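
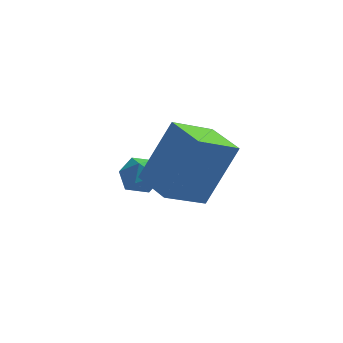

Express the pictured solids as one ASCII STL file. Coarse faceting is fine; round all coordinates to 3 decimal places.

solid 
facet normal -0.612 0.791 0.002
outer loop
vertex 0.558 -0.542 -1.395
vertex 1.423 0.122 0.493
vertex 1.619 0.281 -2.17
endloop
endfacet
facet normal -0.397 -0.304 -0.866
outer loop
vertex 2.457 -0.802 -2.173
vertex 0.558 -0.542 -1.395
vertex 1.619 0.281 -2.17
endloop
endfacet
facet normal -0.612 0.791 0.002
outer loop
vertex 1.619 0.281 -2.17
vertex 1.423 0.122 0.493
vertex 2.483 0.945 -0.282
endloop
endfacet
facet normal 0.684 0.531 -0.500
outer loop
vertex 2.483 0.945 -0.282
vertex 2.457 -0.802 -2.173
vertex 1.619 0.281 -2.17
endloop
endfacet
facet normal -0.684 -0.531 0.500
outer loop
vertex 0.558 -0.542 -1.395
vertex 2.261 -0.961 0.49
vertex 1.423 0.122 0.493
endloop
endfacet
facet normal -0.397 -0.305 -0.866
outer loop
vertex 1.397 -1.625 -1.398
vertex 0.558 -0.542 -1.395
vertex 2.457 -0.802 -2.173
endloop
endfacet
facet normal -0.684 -0.531 0.500
outer loop
vertex 1.397 -1.625 -1.398
vertex 2.261 -0.961 0.49
vertex 0.558 -0.542 -1.395
endloop
endfacet
facet normal 0.397 0.305 0.866
outer loop
vertex 1.423 0.122 0.493
vertex 2.261 -0.961 0.49
vertex 2.483 0.945 -0.282
endloop
endfacet
facet normal 0.684 0.531 -0.500
outer loop
vertex 3.322 -0.138 -0.285
vertex 2.457 -0.802 -2.173
vertex 2.483 0.945 -0.282
endloop
endfacet
facet normal 0.396 0.305 0.866
outer loop
vertex 2.483 0.945 -0.282
vertex 2.261 -0.961 0.49
vertex 3.322 -0.138 -0.285
endloop
endfacet
facet normal 0.612 -0.791 -0.002
outer loop
vertex 3.322 -0.138 -0.285
vertex 1.397 -1.625 -1.398
vertex 2.457 -0.802 -2.173
endloop
endfacet
facet normal 0.612 -0.791 -0.002
outer loop
vertex 2.261 -0.961 0.49
vertex 1.397 -1.625 -1.398
vertex 3.322 -0.138 -0.285
endloop
endfacet
facet normal -0.560 0.004 0.829
outer loop
vertex -0.075 2.881 -3.016
vertex -0.378 2.254 -3.218
vertex 0.223 2.252 -2.812
endloop
endfacet
facet normal 0.063 0.335 0.940
outer loop
vertex -0.075 2.881 -3.016
vertex 0.223 2.252 -2.812
vertex 0.646 2.798 -3.035
endloop
endfacet
facet normal 0.113 0.874 0.473
outer loop
vertex -0.075 2.881 -3.016
vertex 0.646 2.798 -3.035
vertex 0.305 3.137 -3.579
endloop
endfacet
facet normal -0.479 0.875 0.075
outer loop
vertex -0.075 2.881 -3.016
vertex 0.305 3.137 -3.579
vertex -0.327 2.801 -3.692
endloop
endfacet
facet normal -0.894 0.338 0.293
outer loop
vertex -0.075 2.881 -3.016
vertex -0.327 2.801 -3.692
vertex -0.378 2.254 -3.218
endloop
endfacet
facet normal 0.587 -0.129 0.799
outer loop
vertex 0.646 2.798 -3.035
vertex 0.223 2.252 -2.812
vertex 0.787 2.119 -3.248
endloop
endfacet
facet normal -0.420 -0.664 0.619
outer loop
vertex 0.223 2.252 -2.812
vertex -0.378 2.254 -3.218
vertex 0.155 1.783 -3.361
endloop
endfacet
facet normal -0.962 -0.123 -0.245
outer loop
vertex -0.378 2.254 -3.218
vertex -0.327 2.801 -3.692
vertex -0.186 2.122 -3.905
endloop
endfacet
facet normal -0.289 0.745 -0.601
outer loop
vertex -0.327 2.801 -3.692
vertex 0.305 3.137 -3.579
vertex 0.237 2.668 -4.128
endloop
endfacet
facet normal 0.668 0.743 0.044
outer loop
vertex 0.305 3.137 -3.579
vertex 0.646 2.798 -3.035
vertex 0.838 2.666 -3.722
endloop
endfacet
facet normal 0.479 -0.875 -0.075
outer loop
vertex 0.535 2.039 -3.924
vertex 0.787 2.119 -3.248
vertex 0.155 1.783 -3.361
endloop
endfacet
facet normal -0.113 -0.874 -0.473
outer loop
vertex 0.535 2.039 -3.924
vertex 0.155 1.783 -3.361
vertex -0.186 2.122 -3.905
endloop
endfacet
facet normal -0.063 -0.335 -0.940
outer loop
vertex 0.535 2.039 -3.924
vertex -0.186 2.122 -3.905
vertex 0.237 2.668 -4.128
endloop
endfacet
facet normal 0.560 -0.004 -0.829
outer loop
vertex 0.535 2.039 -3.924
vertex 0.237 2.668 -4.128
vertex 0.838 2.666 -3.722
endloop
endfacet
facet normal 0.894 -0.338 -0.293
outer loop
vertex 0.535 2.039 -3.924
vertex 0.838 2.666 -3.722
vertex 0.787 2.119 -3.248
endloop
endfacet
facet normal 0.289 -0.745 0.601
outer loop
vertex 0.155 1.783 -3.361
vertex 0.787 2.119 -3.248
vertex 0.223 2.252 -2.812
endloop
endfacet
facet normal -0.668 -0.743 -0.044
outer loop
vertex -0.186 2.122 -3.905
vertex 0.155 1.783 -3.361
vertex -0.378 2.254 -3.218
endloop
endfacet
facet normal -0.587 0.129 -0.799
outer loop
vertex 0.237 2.668 -4.128
vertex -0.186 2.122 -3.905
vertex -0.327 2.801 -3.692
endloop
endfacet
facet normal 0.420 0.664 -0.619
outer loop
vertex 0.838 2.666 -3.722
vertex 0.237 2.668 -4.128
vertex 0.305 3.137 -3.579
endloop
endfacet
facet normal 0.962 0.123 0.245
outer loop
vertex 0.787 2.119 -3.248
vertex 0.838 2.666 -3.722
vertex 0.646 2.798 -3.035
endloop
endfacet

endsolid


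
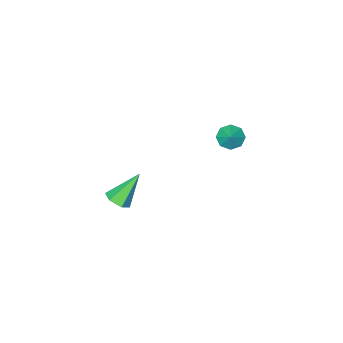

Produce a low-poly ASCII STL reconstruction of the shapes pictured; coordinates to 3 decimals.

solid 
facet normal -0.485 -0.565 -0.668
outer loop
vertex -3.104 0.082 -3.227
vertex -3.729 0.579 -3.194
vertex -3.065 0.534 -3.638
endloop
endfacet
facet normal 0.991 0.031 0.128
outer loop
vertex -3.104 0.082 -3.227
vertex -3.065 0.534 -3.638
vertex -3.231 1.161 -2.506
endloop
endfacet
facet normal -0.485 -0.564 -0.668
outer loop
vertex -3.065 0.534 -3.638
vertex -3.729 0.579 -3.194
vertex -3.415 1.013 -3.788
endloop
endfacet
facet normal 0.820 0.543 -0.180
outer loop
vertex -3.065 0.534 -3.638
vertex -3.415 1.013 -3.788
vertex -3.231 1.161 -2.506
endloop
endfacet
facet normal -0.484 -0.565 -0.668
outer loop
vertex -3.415 1.013 -3.788
vertex -3.729 0.579 -3.194
vertex -3.95 1.238 -3.591
endloop
endfacet
facet normal 0.334 0.930 -0.155
outer loop
vertex -3.415 1.013 -3.788
vertex -3.95 1.238 -3.591
vertex -3.231 1.161 -2.506
endloop
endfacet
facet normal -0.485 -0.565 -0.668
outer loop
vertex -3.95 1.238 -3.591
vertex -3.729 0.579 -3.194
vertex -4.355 1.077 -3.161
endloop
endfacet
facet normal -0.182 0.965 0.189
outer loop
vertex -3.95 1.238 -3.591
vertex -4.355 1.077 -3.161
vertex -3.231 1.161 -2.506
endloop
endfacet
facet normal -0.484 -0.564 -0.669
outer loop
vertex -4.355 1.077 -3.161
vertex -3.729 0.579 -3.194
vertex -4.394 0.624 -2.751
endloop
endfacet
facet normal -0.427 0.627 0.652
outer loop
vertex -4.355 1.077 -3.161
vertex -4.394 0.624 -2.751
vertex -3.231 1.161 -2.506
endloop
endfacet
facet normal -0.484 -0.565 -0.668
outer loop
vertex -4.394 0.624 -2.751
vertex -3.729 0.579 -3.194
vertex -4.043 0.145 -2.6
endloop
endfacet
facet normal -0.255 0.115 0.960
outer loop
vertex -4.394 0.624 -2.751
vertex -4.043 0.145 -2.6
vertex -3.231 1.161 -2.506
endloop
endfacet
facet normal -0.484 -0.564 -0.668
outer loop
vertex -4.043 0.145 -2.6
vertex -3.729 0.579 -3.194
vertex -3.509 -0.08 -2.797
endloop
endfacet
facet normal 0.231 -0.271 0.935
outer loop
vertex -4.043 0.145 -2.6
vertex -3.509 -0.08 -2.797
vertex -3.231 1.161 -2.506
endloop
endfacet
facet normal -0.484 -0.564 -0.669
outer loop
vertex -3.509 -0.08 -2.797
vertex -3.729 0.579 -3.194
vertex -3.104 0.082 -3.227
endloop
endfacet
facet normal 0.748 -0.306 0.589
outer loop
vertex -3.509 -0.08 -2.797
vertex -3.104 0.082 -3.227
vertex -3.231 1.161 -2.506
endloop
endfacet
facet normal 0.634 -0.055 -0.771
outer loop
vertex 4.229 0.43 -3.774
vertex 3.862 1.013 -4.117
vertex 4.452 1.155 -3.642
endloop
endfacet
facet normal 0.491 -0.300 0.818
outer loop
vertex 4.229 0.43 -3.774
vertex 4.452 1.155 -3.642
vertex 2.538 1.127 -2.503
endloop
endfacet
facet normal 0.634 -0.055 -0.771
outer loop
vertex 4.452 1.155 -3.642
vertex 3.862 1.013 -4.117
vertex 4.085 1.739 -3.985
endloop
endfacet
facet normal 0.388 0.636 0.667
outer loop
vertex 4.452 1.155 -3.642
vertex 4.085 1.739 -3.985
vertex 2.538 1.127 -2.503
endloop
endfacet
facet normal 0.633 -0.054 -0.772
outer loop
vertex 4.085 1.739 -3.985
vertex 3.862 1.013 -4.117
vertex 3.495 1.597 -4.459
endloop
endfacet
facet normal -0.296 0.951 0.084
outer loop
vertex 4.085 1.739 -3.985
vertex 3.495 1.597 -4.459
vertex 2.538 1.127 -2.503
endloop
endfacet
facet normal 0.633 -0.054 -0.772
outer loop
vertex 3.495 1.597 -4.459
vertex 3.862 1.013 -4.117
vertex 3.272 0.872 -4.591
endloop
endfacet
facet normal -0.876 0.333 -0.349
outer loop
vertex 3.495 1.597 -4.459
vertex 3.272 0.872 -4.591
vertex 2.538 1.127 -2.503
endloop
endfacet
facet normal 0.633 -0.054 -0.772
outer loop
vertex 3.272 0.872 -4.591
vertex 3.862 1.013 -4.117
vertex 3.64 0.288 -4.248
endloop
endfacet
facet normal -0.773 -0.603 -0.198
outer loop
vertex 3.272 0.872 -4.591
vertex 3.64 0.288 -4.248
vertex 2.538 1.127 -2.503
endloop
endfacet
facet normal 0.634 -0.055 -0.771
outer loop
vertex 3.64 0.288 -4.248
vertex 3.862 1.013 -4.117
vertex 4.229 0.43 -3.774
endloop
endfacet
facet normal -0.089 -0.918 0.385
outer loop
vertex 3.64 0.288 -4.248
vertex 4.229 0.43 -3.774
vertex 2.538 1.127 -2.503
endloop
endfacet

endsolid


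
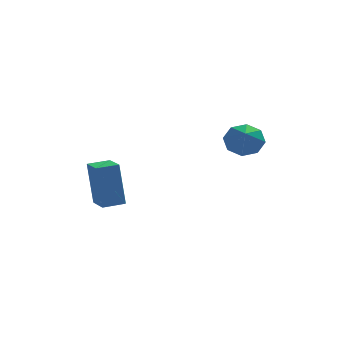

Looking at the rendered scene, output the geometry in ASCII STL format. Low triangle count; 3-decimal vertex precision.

solid 
facet normal 0.142 0.810 -0.569
outer loop
vertex 2.398 -0.723 1.127
vertex 2.016 -0.322 1.603
vertex 2.72 -0.5 1.525
endloop
endfacet
facet normal 0.608 -0.793 -0.048
outer loop
vertex 2.398 -0.723 1.127
vertex 2.72 -0.5 1.525
vertex 1.864 -1.198 2.217
endloop
endfacet
facet normal 0.142 0.810 -0.569
outer loop
vertex 2.72 -0.5 1.525
vertex 2.016 -0.322 1.603
vertex 2.63 -0.172 1.969
endloop
endfacet
facet normal 0.754 -0.446 0.482
outer loop
vertex 2.72 -0.5 1.525
vertex 2.63 -0.172 1.969
vertex 1.864 -1.198 2.217
endloop
endfacet
facet normal 0.141 0.810 -0.569
outer loop
vertex 2.63 -0.172 1.969
vertex 2.016 -0.322 1.603
vertex 2.18 0.067 2.198
endloop
endfacet
facet normal 0.413 -0.090 0.906
outer loop
vertex 2.63 -0.172 1.969
vertex 2.18 0.067 2.198
vertex 1.864 -1.198 2.217
endloop
endfacet
facet normal 0.140 0.811 -0.569
outer loop
vertex 2.18 0.067 2.198
vertex 2.016 -0.322 1.603
vertex 1.634 0.078 2.079
endloop
endfacet
facet normal -0.211 0.067 0.975
outer loop
vertex 2.18 0.067 2.198
vertex 1.634 0.078 2.079
vertex 1.864 -1.198 2.217
endloop
endfacet
facet normal 0.142 0.811 -0.568
outer loop
vertex 1.634 0.078 2.079
vertex 2.016 -0.322 1.603
vertex 1.312 -0.145 1.68
endloop
endfacet
facet normal -0.758 -0.066 0.649
outer loop
vertex 1.634 0.078 2.079
vertex 1.312 -0.145 1.68
vertex 1.864 -1.198 2.217
endloop
endfacet
facet normal 0.141 0.810 -0.569
outer loop
vertex 1.312 -0.145 1.68
vertex 2.016 -0.322 1.603
vertex 1.403 -0.472 1.237
endloop
endfacet
facet normal -0.903 -0.413 0.119
outer loop
vertex 1.312 -0.145 1.68
vertex 1.403 -0.472 1.237
vertex 1.864 -1.198 2.217
endloop
endfacet
facet normal 0.141 0.810 -0.569
outer loop
vertex 1.403 -0.472 1.237
vertex 2.016 -0.322 1.603
vertex 1.853 -0.712 1.007
endloop
endfacet
facet normal -0.564 -0.768 -0.303
outer loop
vertex 1.403 -0.472 1.237
vertex 1.853 -0.712 1.007
vertex 1.864 -1.198 2.217
endloop
endfacet
facet normal 0.142 0.810 -0.569
outer loop
vertex 1.853 -0.712 1.007
vertex 2.016 -0.322 1.603
vertex 2.398 -0.723 1.127
endloop
endfacet
facet normal 0.063 -0.926 -0.372
outer loop
vertex 1.853 -0.712 1.007
vertex 2.398 -0.723 1.127
vertex 1.864 -1.198 2.217
endloop
endfacet
facet normal -0.978 -0.192 -0.076
outer loop
vertex -2.89 1.237 -0.005
vertex -3.077 2.249 -0.154
vertex -2.704 1.006 -1.811
endloop
endfacet
facet normal 0.180 -0.973 0.143
outer loop
vertex -1.863 1.171 -1.746
vertex -2.89 1.237 -0.005
vertex -2.704 1.006 -1.811
endloop
endfacet
facet normal -0.978 -0.193 -0.076
outer loop
vertex -2.704 1.006 -1.811
vertex -3.077 2.249 -0.154
vertex -2.892 2.018 -1.96
endloop
endfacet
facet normal 0.101 -0.127 -0.987
outer loop
vertex -2.892 2.018 -1.96
vertex -1.863 1.171 -1.746
vertex -2.704 1.006 -1.811
endloop
endfacet
facet normal -0.101 0.127 0.987
outer loop
vertex -2.89 1.237 -0.005
vertex -2.236 2.414 -0.089
vertex -3.077 2.249 -0.154
endloop
endfacet
facet normal 0.180 -0.973 0.143
outer loop
vertex -2.048 1.402 0.06
vertex -2.89 1.237 -0.005
vertex -1.863 1.171 -1.746
endloop
endfacet
facet normal -0.101 0.127 0.987
outer loop
vertex -2.048 1.402 0.06
vertex -2.236 2.414 -0.089
vertex -2.89 1.237 -0.005
endloop
endfacet
facet normal -0.180 0.973 -0.143
outer loop
vertex -3.077 2.249 -0.154
vertex -2.236 2.414 -0.089
vertex -2.892 2.018 -1.96
endloop
endfacet
facet normal 0.101 -0.127 -0.987
outer loop
vertex -2.05 2.183 -1.895
vertex -1.863 1.171 -1.746
vertex -2.892 2.018 -1.96
endloop
endfacet
facet normal -0.180 0.973 -0.143
outer loop
vertex -2.892 2.018 -1.96
vertex -2.236 2.414 -0.089
vertex -2.05 2.183 -1.895
endloop
endfacet
facet normal 0.978 0.192 0.076
outer loop
vertex -2.05 2.183 -1.895
vertex -2.048 1.402 0.06
vertex -1.863 1.171 -1.746
endloop
endfacet
facet normal 0.978 0.193 0.076
outer loop
vertex -2.236 2.414 -0.089
vertex -2.048 1.402 0.06
vertex -2.05 2.183 -1.895
endloop
endfacet

endsolid


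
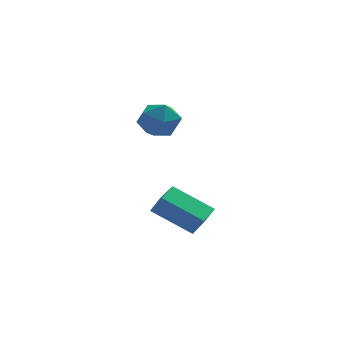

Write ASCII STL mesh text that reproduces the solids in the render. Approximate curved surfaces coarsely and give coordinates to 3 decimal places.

solid 
facet normal -0.384 0.361 -0.850
outer loop
vertex -1.209 -2.694 -0.869
vertex -0.678 -1.691 -0.683
vertex 0.439 -3.374 -1.901
endloop
endfacet
facet normal -0.461 -0.872 -0.162
outer loop
vertex 0.838 -3.749 -1.017
vertex -1.209 -2.694 -0.869
vertex 0.439 -3.374 -1.901
endloop
endfacet
facet normal -0.384 0.360 -0.850
outer loop
vertex 0.439 -3.374 -1.901
vertex -0.678 -1.691 -0.683
vertex 0.969 -2.371 -1.715
endloop
endfacet
facet normal 0.800 -0.330 -0.501
outer loop
vertex 0.969 -2.371 -1.715
vertex 0.838 -3.749 -1.017
vertex 0.439 -3.374 -1.901
endloop
endfacet
facet normal -0.800 0.330 0.501
outer loop
vertex -1.209 -2.694 -0.869
vertex -0.279 -2.066 0.201
vertex -0.678 -1.691 -0.683
endloop
endfacet
facet normal -0.461 -0.872 -0.161
outer loop
vertex -0.809 -3.069 0.015
vertex -1.209 -2.694 -0.869
vertex 0.838 -3.749 -1.017
endloop
endfacet
facet normal -0.800 0.330 0.502
outer loop
vertex -0.809 -3.069 0.015
vertex -0.279 -2.066 0.201
vertex -1.209 -2.694 -0.869
endloop
endfacet
facet normal 0.461 0.872 0.162
outer loop
vertex -0.678 -1.691 -0.683
vertex -0.279 -2.066 0.201
vertex 0.969 -2.371 -1.715
endloop
endfacet
facet normal 0.799 -0.330 -0.502
outer loop
vertex 1.369 -2.746 -0.831
vertex 0.838 -3.749 -1.017
vertex 0.969 -2.371 -1.715
endloop
endfacet
facet normal 0.461 0.873 0.161
outer loop
vertex 0.969 -2.371 -1.715
vertex -0.279 -2.066 0.201
vertex 1.369 -2.746 -0.831
endloop
endfacet
facet normal 0.384 -0.361 0.850
outer loop
vertex 1.369 -2.746 -0.831
vertex -0.809 -3.069 0.015
vertex 0.838 -3.749 -1.017
endloop
endfacet
facet normal 0.384 -0.360 0.850
outer loop
vertex -0.279 -2.066 0.201
vertex -0.809 -3.069 0.015
vertex 1.369 -2.746 -0.831
endloop
endfacet
facet normal -0.935 -0.352 -0.034
outer loop
vertex -1.688 -1.775 3.688
vertex -1.344 -2.665 3.431
vertex -1.464 -2.439 4.385
endloop
endfacet
facet normal -0.878 0.172 0.446
outer loop
vertex -1.688 -1.775 3.688
vertex -1.464 -2.439 4.385
vertex -1.216 -1.49 4.508
endloop
endfacet
facet normal -0.645 0.756 0.109
outer loop
vertex -1.688 -1.775 3.688
vertex -1.216 -1.49 4.508
vertex -0.942 -1.13 3.629
endloop
endfacet
facet normal -0.559 0.593 -0.580
outer loop
vertex -1.688 -1.775 3.688
vertex -0.942 -1.13 3.629
vertex -1.021 -1.856 2.963
endloop
endfacet
facet normal -0.738 -0.092 -0.669
outer loop
vertex -1.688 -1.775 3.688
vertex -1.021 -1.856 2.963
vertex -1.344 -2.665 3.431
endloop
endfacet
facet normal -0.383 -0.020 0.924
outer loop
vertex -1.216 -1.49 4.508
vertex -1.464 -2.439 4.385
vertex -0.579 -2.204 4.757
endloop
endfacet
facet normal -0.475 -0.868 0.146
outer loop
vertex -1.464 -2.439 4.385
vertex -1.344 -2.665 3.431
vertex -0.658 -2.93 4.091
endloop
endfacet
facet normal -0.157 -0.447 -0.881
outer loop
vertex -1.344 -2.665 3.431
vertex -1.021 -1.856 2.963
vertex -0.384 -2.57 3.212
endloop
endfacet
facet normal 0.134 0.662 -0.737
outer loop
vertex -1.021 -1.856 2.963
vertex -0.942 -1.13 3.629
vertex -0.136 -1.621 3.335
endloop
endfacet
facet normal -0.006 0.926 0.378
outer loop
vertex -0.942 -1.13 3.629
vertex -1.216 -1.49 4.508
vertex -0.256 -1.395 4.289
endloop
endfacet
facet normal 0.559 -0.593 0.580
outer loop
vertex 0.088 -2.285 4.032
vertex -0.579 -2.204 4.757
vertex -0.658 -2.93 4.091
endloop
endfacet
facet normal 0.645 -0.756 -0.109
outer loop
vertex 0.088 -2.285 4.032
vertex -0.658 -2.93 4.091
vertex -0.384 -2.57 3.212
endloop
endfacet
facet normal 0.878 -0.172 -0.446
outer loop
vertex 0.088 -2.285 4.032
vertex -0.384 -2.57 3.212
vertex -0.136 -1.621 3.335
endloop
endfacet
facet normal 0.935 0.352 0.034
outer loop
vertex 0.088 -2.285 4.032
vertex -0.136 -1.621 3.335
vertex -0.256 -1.395 4.289
endloop
endfacet
facet normal 0.738 0.092 0.669
outer loop
vertex 0.088 -2.285 4.032
vertex -0.256 -1.395 4.289
vertex -0.579 -2.204 4.757
endloop
endfacet
facet normal -0.134 -0.662 0.737
outer loop
vertex -0.658 -2.93 4.091
vertex -0.579 -2.204 4.757
vertex -1.464 -2.439 4.385
endloop
endfacet
facet normal 0.006 -0.926 -0.378
outer loop
vertex -0.384 -2.57 3.212
vertex -0.658 -2.93 4.091
vertex -1.344 -2.665 3.431
endloop
endfacet
facet normal 0.383 0.020 -0.924
outer loop
vertex -0.136 -1.621 3.335
vertex -0.384 -2.57 3.212
vertex -1.021 -1.856 2.963
endloop
endfacet
facet normal 0.475 0.868 -0.146
outer loop
vertex -0.256 -1.395 4.289
vertex -0.136 -1.621 3.335
vertex -0.942 -1.13 3.629
endloop
endfacet
facet normal 0.157 0.447 0.881
outer loop
vertex -0.579 -2.204 4.757
vertex -0.256 -1.395 4.289
vertex -1.216 -1.49 4.508
endloop
endfacet

endsolid


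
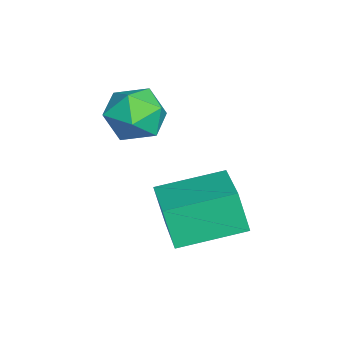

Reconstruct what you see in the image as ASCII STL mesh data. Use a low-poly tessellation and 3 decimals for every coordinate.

solid 
facet normal -0.424 -0.180 0.888
outer loop
vertex -4.145 1.861 3.337
vertex -4.116 0.931 3.162
vertex -3.389 1.354 3.595
endloop
endfacet
facet normal -0.031 0.416 0.909
outer loop
vertex -4.145 1.861 3.337
vertex -3.389 1.354 3.595
vertex -3.275 2.209 3.207
endloop
endfacet
facet normal -0.284 0.865 0.414
outer loop
vertex -4.145 1.861 3.337
vertex -3.275 2.209 3.207
vertex -3.932 2.315 2.534
endloop
endfacet
facet normal -0.833 0.546 0.087
outer loop
vertex -4.145 1.861 3.337
vertex -3.932 2.315 2.534
vertex -4.452 1.525 2.507
endloop
endfacet
facet normal -0.919 -0.100 0.381
outer loop
vertex -4.145 1.861 3.337
vertex -4.452 1.525 2.507
vertex -4.116 0.931 3.162
endloop
endfacet
facet normal 0.637 0.246 0.730
outer loop
vertex -3.275 2.209 3.207
vertex -3.389 1.354 3.595
vertex -2.708 1.495 2.953
endloop
endfacet
facet normal 0.003 -0.717 0.697
outer loop
vertex -3.389 1.354 3.595
vertex -4.116 0.931 3.162
vertex -3.228 0.705 2.926
endloop
endfacet
facet normal -0.798 -0.589 -0.125
outer loop
vertex -4.116 0.931 3.162
vertex -4.452 1.525 2.507
vertex -3.885 0.811 2.253
endloop
endfacet
facet normal -0.659 0.454 -0.599
outer loop
vertex -4.452 1.525 2.507
vertex -3.932 2.315 2.534
vertex -3.771 1.666 1.865
endloop
endfacet
facet normal 0.228 0.971 -0.070
outer loop
vertex -3.932 2.315 2.534
vertex -3.275 2.209 3.207
vertex -3.044 2.089 2.298
endloop
endfacet
facet normal 0.833 -0.546 -0.087
outer loop
vertex -3.015 1.159 2.123
vertex -2.708 1.495 2.953
vertex -3.228 0.705 2.926
endloop
endfacet
facet normal 0.284 -0.865 -0.414
outer loop
vertex -3.015 1.159 2.123
vertex -3.228 0.705 2.926
vertex -3.885 0.811 2.253
endloop
endfacet
facet normal 0.031 -0.416 -0.909
outer loop
vertex -3.015 1.159 2.123
vertex -3.885 0.811 2.253
vertex -3.771 1.666 1.865
endloop
endfacet
facet normal 0.424 0.180 -0.888
outer loop
vertex -3.015 1.159 2.123
vertex -3.771 1.666 1.865
vertex -3.044 2.089 2.298
endloop
endfacet
facet normal 0.919 0.100 -0.381
outer loop
vertex -3.015 1.159 2.123
vertex -3.044 2.089 2.298
vertex -2.708 1.495 2.953
endloop
endfacet
facet normal 0.659 -0.454 0.599
outer loop
vertex -3.228 0.705 2.926
vertex -2.708 1.495 2.953
vertex -3.389 1.354 3.595
endloop
endfacet
facet normal -0.228 -0.971 0.070
outer loop
vertex -3.885 0.811 2.253
vertex -3.228 0.705 2.926
vertex -4.116 0.931 3.162
endloop
endfacet
facet normal -0.637 -0.246 -0.730
outer loop
vertex -3.771 1.666 1.865
vertex -3.885 0.811 2.253
vertex -4.452 1.525 2.507
endloop
endfacet
facet normal -0.003 0.717 -0.697
outer loop
vertex -3.044 2.089 2.298
vertex -3.771 1.666 1.865
vertex -3.932 2.315 2.534
endloop
endfacet
facet normal 0.798 0.589 0.125
outer loop
vertex -2.708 1.495 2.953
vertex -3.044 2.089 2.298
vertex -3.275 2.209 3.207
endloop
endfacet
facet normal -0.951 -0.167 -0.259
outer loop
vertex -2.677 2.016 0.547
vertex -3.11 3.877 0.936
vertex -2.401 2.335 -0.672
endloop
endfacet
facet normal 0.222 -0.954 -0.199
outer loop
vertex -0.65 2.643 -0.196
vertex -2.677 2.016 0.547
vertex -2.401 2.335 -0.672
endloop
endfacet
facet normal -0.951 -0.167 -0.259
outer loop
vertex -2.401 2.335 -0.672
vertex -3.11 3.877 0.936
vertex -2.834 4.196 -0.283
endloop
endfacet
facet normal 0.213 0.247 -0.945
outer loop
vertex -2.834 4.196 -0.283
vertex -0.65 2.643 -0.196
vertex -2.401 2.335 -0.672
endloop
endfacet
facet normal -0.213 -0.247 0.945
outer loop
vertex -2.677 2.016 0.547
vertex -1.359 4.185 1.412
vertex -3.11 3.877 0.936
endloop
endfacet
facet normal 0.222 -0.954 -0.199
outer loop
vertex -0.926 2.324 1.023
vertex -2.677 2.016 0.547
vertex -0.65 2.643 -0.196
endloop
endfacet
facet normal -0.213 -0.247 0.945
outer loop
vertex -0.926 2.324 1.023
vertex -1.359 4.185 1.412
vertex -2.677 2.016 0.547
endloop
endfacet
facet normal -0.222 0.954 0.199
outer loop
vertex -3.11 3.877 0.936
vertex -1.359 4.185 1.412
vertex -2.834 4.196 -0.283
endloop
endfacet
facet normal 0.213 0.247 -0.945
outer loop
vertex -1.083 4.504 0.193
vertex -0.65 2.643 -0.196
vertex -2.834 4.196 -0.283
endloop
endfacet
facet normal -0.222 0.954 0.199
outer loop
vertex -2.834 4.196 -0.283
vertex -1.359 4.185 1.412
vertex -1.083 4.504 0.193
endloop
endfacet
facet normal 0.951 0.167 0.259
outer loop
vertex -1.083 4.504 0.193
vertex -0.926 2.324 1.023
vertex -0.65 2.643 -0.196
endloop
endfacet
facet normal 0.951 0.167 0.259
outer loop
vertex -1.359 4.185 1.412
vertex -0.926 2.324 1.023
vertex -1.083 4.504 0.193
endloop
endfacet

endsolid


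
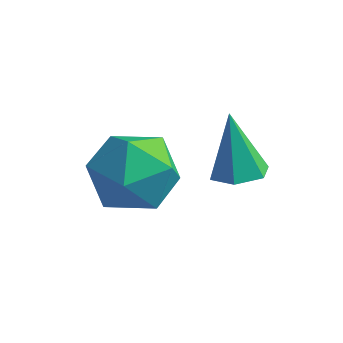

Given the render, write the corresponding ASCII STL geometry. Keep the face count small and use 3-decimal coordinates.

solid 
facet normal -0.645 -0.128 0.753
outer loop
vertex -3.951 2.185 1.282
vertex -3.843 0.996 1.172
vertex -3.109 1.599 1.903
endloop
endfacet
facet normal -0.280 0.479 0.832
outer loop
vertex -3.951 2.185 1.282
vertex -3.109 1.599 1.903
vertex -2.851 2.649 1.385
endloop
endfacet
facet normal -0.396 0.883 0.254
outer loop
vertex -3.951 2.185 1.282
vertex -2.851 2.649 1.385
vertex -3.424 2.694 0.334
endloop
endfacet
facet normal -0.832 0.524 -0.181
outer loop
vertex -3.951 2.185 1.282
vertex -3.424 2.694 0.334
vertex -4.038 1.673 0.202
endloop
endfacet
facet normal -0.987 -0.101 0.128
outer loop
vertex -3.951 2.185 1.282
vertex -4.038 1.673 0.202
vertex -3.843 0.996 1.172
endloop
endfacet
facet normal 0.415 0.319 0.852
outer loop
vertex -2.851 2.649 1.385
vertex -3.109 1.599 1.903
vertex -2.062 1.747 1.338
endloop
endfacet
facet normal -0.175 -0.666 0.725
outer loop
vertex -3.109 1.599 1.903
vertex -3.843 0.996 1.172
vertex -2.676 0.726 1.206
endloop
endfacet
facet normal -0.728 -0.622 -0.288
outer loop
vertex -3.843 0.996 1.172
vertex -4.038 1.673 0.202
vertex -3.249 0.771 0.155
endloop
endfacet
facet normal -0.479 0.390 -0.786
outer loop
vertex -4.038 1.673 0.202
vertex -3.424 2.694 0.334
vertex -2.991 1.821 -0.363
endloop
endfacet
facet normal 0.227 0.970 -0.082
outer loop
vertex -3.424 2.694 0.334
vertex -2.851 2.649 1.385
vertex -2.257 2.424 0.368
endloop
endfacet
facet normal 0.832 -0.524 0.181
outer loop
vertex -2.149 1.235 0.258
vertex -2.062 1.747 1.338
vertex -2.676 0.726 1.206
endloop
endfacet
facet normal 0.396 -0.883 -0.254
outer loop
vertex -2.149 1.235 0.258
vertex -2.676 0.726 1.206
vertex -3.249 0.771 0.155
endloop
endfacet
facet normal 0.280 -0.479 -0.832
outer loop
vertex -2.149 1.235 0.258
vertex -3.249 0.771 0.155
vertex -2.991 1.821 -0.363
endloop
endfacet
facet normal 0.645 0.128 -0.753
outer loop
vertex -2.149 1.235 0.258
vertex -2.991 1.821 -0.363
vertex -2.257 2.424 0.368
endloop
endfacet
facet normal 0.987 0.101 -0.128
outer loop
vertex -2.149 1.235 0.258
vertex -2.257 2.424 0.368
vertex -2.062 1.747 1.338
endloop
endfacet
facet normal 0.479 -0.390 0.786
outer loop
vertex -2.676 0.726 1.206
vertex -2.062 1.747 1.338
vertex -3.109 1.599 1.903
endloop
endfacet
facet normal -0.227 -0.970 0.082
outer loop
vertex -3.249 0.771 0.155
vertex -2.676 0.726 1.206
vertex -3.843 0.996 1.172
endloop
endfacet
facet normal -0.415 -0.319 -0.852
outer loop
vertex -2.991 1.821 -0.363
vertex -3.249 0.771 0.155
vertex -4.038 1.673 0.202
endloop
endfacet
facet normal 0.175 0.666 -0.725
outer loop
vertex -2.257 2.424 0.368
vertex -2.991 1.821 -0.363
vertex -3.424 2.694 0.334
endloop
endfacet
facet normal 0.728 0.622 0.288
outer loop
vertex -2.062 1.747 1.338
vertex -2.257 2.424 0.368
vertex -2.851 2.649 1.385
endloop
endfacet
facet normal 0.271 -0.189 -0.944
outer loop
vertex -0.311 2.751 1.023
vertex -0.973 2.844 0.814
vertex -0.531 3.388 0.832
endloop
endfacet
facet normal 0.771 0.412 0.486
outer loop
vertex -0.311 2.751 1.023
vertex -0.531 3.388 0.832
vertex -1.447 3.176 2.466
endloop
endfacet
facet normal 0.271 -0.189 -0.944
outer loop
vertex -0.531 3.388 0.832
vertex -0.973 2.844 0.814
vertex -1.193 3.481 0.623
endloop
endfacet
facet normal 0.083 0.981 0.174
outer loop
vertex -0.531 3.388 0.832
vertex -1.193 3.481 0.623
vertex -1.447 3.176 2.466
endloop
endfacet
facet normal 0.271 -0.189 -0.944
outer loop
vertex -1.193 3.481 0.623
vertex -0.973 2.844 0.814
vertex -1.634 2.938 0.605
endloop
endfacet
facet normal -0.776 0.630 -0.003
outer loop
vertex -1.193 3.481 0.623
vertex -1.634 2.938 0.605
vertex -1.447 3.176 2.466
endloop
endfacet
facet normal 0.271 -0.189 -0.944
outer loop
vertex -1.634 2.938 0.605
vertex -0.973 2.844 0.814
vertex -1.414 2.301 0.796
endloop
endfacet
facet normal -0.948 -0.288 0.132
outer loop
vertex -1.634 2.938 0.605
vertex -1.414 2.301 0.796
vertex -1.447 3.176 2.466
endloop
endfacet
facet normal 0.271 -0.189 -0.944
outer loop
vertex -1.414 2.301 0.796
vertex -0.973 2.844 0.814
vertex -0.752 2.208 1.005
endloop
endfacet
facet normal -0.261 -0.857 0.444
outer loop
vertex -1.414 2.301 0.796
vertex -0.752 2.208 1.005
vertex -1.447 3.176 2.466
endloop
endfacet
facet normal 0.271 -0.189 -0.944
outer loop
vertex -0.752 2.208 1.005
vertex -0.973 2.844 0.814
vertex -0.311 2.751 1.023
endloop
endfacet
facet normal 0.599 -0.507 0.620
outer loop
vertex -0.752 2.208 1.005
vertex -0.311 2.751 1.023
vertex -1.447 3.176 2.466
endloop
endfacet

endsolid


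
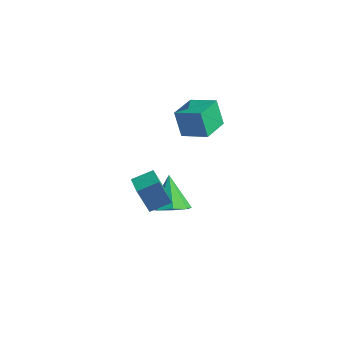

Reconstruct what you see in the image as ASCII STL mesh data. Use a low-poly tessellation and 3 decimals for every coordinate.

solid 
facet normal 0.389 -0.588 -0.709
outer loop
vertex -0.048 -0.481 -1.909
vertex -0.79 -1.039 -1.853
vertex -0.568 -0.288 -2.354
endloop
endfacet
facet normal 0.324 0.945 0.031
outer loop
vertex -0.048 -0.481 -1.909
vertex -0.568 -0.288 -2.354
vertex -1.45 -0.041 -0.647
endloop
endfacet
facet normal 0.389 -0.588 -0.709
outer loop
vertex -0.568 -0.288 -2.354
vertex -0.79 -1.039 -1.853
vertex -1.218 -0.535 -2.506
endloop
endfacet
facet normal -0.283 0.917 -0.279
outer loop
vertex -0.568 -0.288 -2.354
vertex -1.218 -0.535 -2.506
vertex -1.45 -0.041 -0.647
endloop
endfacet
facet normal 0.389 -0.588 -0.709
outer loop
vertex -1.218 -0.535 -2.506
vertex -0.79 -1.039 -1.853
vertex -1.617 -1.077 -2.275
endloop
endfacet
facet normal -0.828 0.508 -0.238
outer loop
vertex -1.218 -0.535 -2.506
vertex -1.617 -1.077 -2.275
vertex -1.45 -0.041 -0.647
endloop
endfacet
facet normal 0.389 -0.587 -0.710
outer loop
vertex -1.617 -1.077 -2.275
vertex -0.79 -1.039 -1.853
vertex -1.531 -1.598 -1.797
endloop
endfacet
facet normal -0.991 -0.044 0.130
outer loop
vertex -1.617 -1.077 -2.275
vertex -1.531 -1.598 -1.797
vertex -1.45 -0.041 -0.647
endloop
endfacet
facet normal 0.389 -0.587 -0.710
outer loop
vertex -1.531 -1.598 -1.797
vertex -0.79 -1.039 -1.853
vertex -1.011 -1.791 -1.352
endloop
endfacet
facet normal -0.676 -0.415 0.609
outer loop
vertex -1.531 -1.598 -1.797
vertex -1.011 -1.791 -1.352
vertex -1.45 -0.041 -0.647
endloop
endfacet
facet normal 0.389 -0.587 -0.710
outer loop
vertex -1.011 -1.791 -1.352
vertex -0.79 -1.039 -1.853
vertex -0.361 -1.544 -1.2
endloop
endfacet
facet normal -0.068 -0.387 0.919
outer loop
vertex -1.011 -1.791 -1.352
vertex -0.361 -1.544 -1.2
vertex -1.45 -0.041 -0.647
endloop
endfacet
facet normal 0.388 -0.588 -0.710
outer loop
vertex -0.361 -1.544 -1.2
vertex -0.79 -1.039 -1.853
vertex 0.038 -1.002 -1.431
endloop
endfacet
facet normal 0.478 0.023 0.878
outer loop
vertex -0.361 -1.544 -1.2
vertex 0.038 -1.002 -1.431
vertex -1.45 -0.041 -0.647
endloop
endfacet
facet normal 0.388 -0.587 -0.710
outer loop
vertex 0.038 -1.002 -1.431
vertex -0.79 -1.039 -1.853
vertex -0.048 -0.481 -1.909
endloop
endfacet
facet normal 0.640 0.574 0.511
outer loop
vertex 0.038 -1.002 -1.431
vertex -0.048 -0.481 -1.909
vertex -1.45 -0.041 -0.647
endloop
endfacet
facet normal -0.737 0.675 -0.047
outer loop
vertex -1.694 -2.785 1.577
vertex -1.037 -2.045 1.898
vertex -1.282 -2.448 -0.038
endloop
endfacet
facet normal -0.631 -0.711 -0.309
outer loop
vertex -0.663 -3.015 0.002
vertex -1.694 -2.785 1.577
vertex -1.282 -2.448 -0.038
endloop
endfacet
facet normal -0.737 0.675 -0.047
outer loop
vertex -1.282 -2.448 -0.038
vertex -1.037 -2.045 1.898
vertex -0.625 -1.708 0.284
endloop
endfacet
facet normal 0.243 0.198 -0.950
outer loop
vertex -0.625 -1.708 0.284
vertex -0.663 -3.015 0.002
vertex -1.282 -2.448 -0.038
endloop
endfacet
facet normal -0.242 -0.197 0.950
outer loop
vertex -1.694 -2.785 1.577
vertex -0.418 -2.612 1.938
vertex -1.037 -2.045 1.898
endloop
endfacet
facet normal -0.632 -0.711 -0.310
outer loop
vertex -1.075 -3.352 1.616
vertex -1.694 -2.785 1.577
vertex -0.663 -3.015 0.002
endloop
endfacet
facet normal -0.242 -0.199 0.950
outer loop
vertex -1.075 -3.352 1.616
vertex -0.418 -2.612 1.938
vertex -1.694 -2.785 1.577
endloop
endfacet
facet normal 0.631 0.711 0.310
outer loop
vertex -1.037 -2.045 1.898
vertex -0.418 -2.612 1.938
vertex -0.625 -1.708 0.284
endloop
endfacet
facet normal 0.241 0.198 -0.950
outer loop
vertex -0.006 -2.275 0.323
vertex -0.663 -3.015 0.002
vertex -0.625 -1.708 0.284
endloop
endfacet
facet normal 0.632 0.711 0.309
outer loop
vertex -0.625 -1.708 0.284
vertex -0.418 -2.612 1.938
vertex -0.006 -2.275 0.323
endloop
endfacet
facet normal 0.737 -0.675 0.047
outer loop
vertex -0.006 -2.275 0.323
vertex -1.075 -3.352 1.616
vertex -0.663 -3.015 0.002
endloop
endfacet
facet normal 0.737 -0.675 0.047
outer loop
vertex -0.418 -2.612 1.938
vertex -1.075 -3.352 1.616
vertex -0.006 -2.275 0.323
endloop
endfacet
facet normal -0.922 -0.069 -0.381
outer loop
vertex -2.623 2.451 1.079
vertex -2.605 3.879 0.777
vertex -2.097 2.186 -0.147
endloop
endfacet
facet normal -0.013 -0.978 0.206
outer loop
vertex -0.815 2.281 0.383
vertex -2.623 2.451 1.079
vertex -2.097 2.186 -0.147
endloop
endfacet
facet normal -0.922 -0.068 -0.382
outer loop
vertex -2.097 2.186 -0.147
vertex -2.605 3.879 0.777
vertex -2.078 3.614 -0.448
endloop
endfacet
facet normal 0.387 -0.195 -0.901
outer loop
vertex -2.078 3.614 -0.448
vertex -0.815 2.281 0.383
vertex -2.097 2.186 -0.147
endloop
endfacet
facet normal -0.387 0.195 0.901
outer loop
vertex -2.623 2.451 1.079
vertex -1.323 3.974 1.307
vertex -2.605 3.879 0.777
endloop
endfacet
facet normal -0.013 -0.978 0.206
outer loop
vertex -1.342 2.546 1.608
vertex -2.623 2.451 1.079
vertex -0.815 2.281 0.383
endloop
endfacet
facet normal -0.387 0.195 0.901
outer loop
vertex -1.342 2.546 1.608
vertex -1.323 3.974 1.307
vertex -2.623 2.451 1.079
endloop
endfacet
facet normal 0.013 0.978 -0.206
outer loop
vertex -2.605 3.879 0.777
vertex -1.323 3.974 1.307
vertex -2.078 3.614 -0.448
endloop
endfacet
facet normal 0.387 -0.195 -0.901
outer loop
vertex -0.797 3.709 0.081
vertex -0.815 2.281 0.383
vertex -2.078 3.614 -0.448
endloop
endfacet
facet normal 0.013 0.978 -0.206
outer loop
vertex -2.078 3.614 -0.448
vertex -1.323 3.974 1.307
vertex -0.797 3.709 0.081
endloop
endfacet
facet normal 0.922 0.069 0.382
outer loop
vertex -0.797 3.709 0.081
vertex -1.342 2.546 1.608
vertex -0.815 2.281 0.383
endloop
endfacet
facet normal 0.922 0.068 0.381
outer loop
vertex -1.323 3.974 1.307
vertex -1.342 2.546 1.608
vertex -0.797 3.709 0.081
endloop
endfacet

endsolid


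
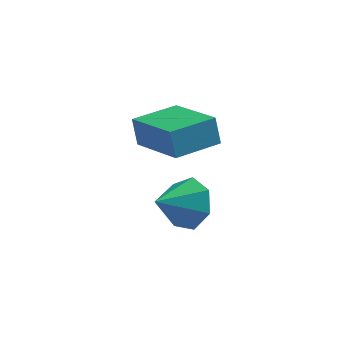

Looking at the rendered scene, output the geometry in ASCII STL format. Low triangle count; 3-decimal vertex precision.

solid 
facet normal -0.587 0.736 -0.338
outer loop
vertex 2.6 1.945 1.615
vertex 3.821 2.898 1.567
vertex 2.777 1.672 0.712
endloop
endfacet
facet normal -0.788 -0.615 0.031
outer loop
vertex 3.999 0.142 1.413
vertex 2.6 1.945 1.615
vertex 2.777 1.672 0.712
endloop
endfacet
facet normal -0.587 0.736 -0.338
outer loop
vertex 2.777 1.672 0.712
vertex 3.821 2.898 1.567
vertex 3.998 2.625 0.664
endloop
endfacet
facet normal 0.184 -0.284 -0.941
outer loop
vertex 3.998 2.625 0.664
vertex 3.999 0.142 1.413
vertex 2.777 1.672 0.712
endloop
endfacet
facet normal -0.184 0.284 0.941
outer loop
vertex 2.6 1.945 1.615
vertex 5.043 1.368 2.268
vertex 3.821 2.898 1.567
endloop
endfacet
facet normal -0.788 -0.615 0.031
outer loop
vertex 3.822 0.415 2.316
vertex 2.6 1.945 1.615
vertex 3.999 0.142 1.413
endloop
endfacet
facet normal -0.184 0.284 0.941
outer loop
vertex 3.822 0.415 2.316
vertex 5.043 1.368 2.268
vertex 2.6 1.945 1.615
endloop
endfacet
facet normal 0.788 0.615 -0.031
outer loop
vertex 3.821 2.898 1.567
vertex 5.043 1.368 2.268
vertex 3.998 2.625 0.664
endloop
endfacet
facet normal 0.184 -0.284 -0.941
outer loop
vertex 5.22 1.095 1.365
vertex 3.999 0.142 1.413
vertex 3.998 2.625 0.664
endloop
endfacet
facet normal 0.788 0.615 -0.031
outer loop
vertex 3.998 2.625 0.664
vertex 5.043 1.368 2.268
vertex 5.22 1.095 1.365
endloop
endfacet
facet normal 0.587 -0.736 0.338
outer loop
vertex 5.22 1.095 1.365
vertex 3.822 0.415 2.316
vertex 3.999 0.142 1.413
endloop
endfacet
facet normal 0.587 -0.736 0.338
outer loop
vertex 5.043 1.368 2.268
vertex 3.822 0.415 2.316
vertex 5.22 1.095 1.365
endloop
endfacet
facet normal 0.657 0.557 -0.508
outer loop
vertex 4.886 1.39 -1.036
vertex 4.273 1.453 -1.759
vertex 4.366 2.028 -1.009
endloop
endfacet
facet normal 0.012 -0.032 0.999
outer loop
vertex 4.886 1.39 -1.036
vertex 4.366 2.028 -1.009
vertex 3.347 0.667 -1.041
endloop
endfacet
facet normal 0.656 0.558 -0.509
outer loop
vertex 4.366 2.028 -1.009
vertex 4.273 1.453 -1.759
vertex 3.775 2.233 -1.546
endloop
endfacet
facet normal -0.542 0.388 0.745
outer loop
vertex 4.366 2.028 -1.009
vertex 3.775 2.233 -1.546
vertex 3.347 0.667 -1.041
endloop
endfacet
facet normal 0.656 0.558 -0.508
outer loop
vertex 3.775 2.233 -1.546
vertex 4.273 1.453 -1.759
vertex 3.559 1.851 -2.244
endloop
endfacet
facet normal -0.945 0.300 0.128
outer loop
vertex 3.775 2.233 -1.546
vertex 3.559 1.851 -2.244
vertex 3.347 0.667 -1.041
endloop
endfacet
facet normal 0.656 0.556 -0.510
outer loop
vertex 3.559 1.851 -2.244
vertex 4.273 1.453 -1.759
vertex 3.88 1.168 -2.576
endloop
endfacet
facet normal -0.893 -0.232 -0.386
outer loop
vertex 3.559 1.851 -2.244
vertex 3.88 1.168 -2.576
vertex 3.347 0.667 -1.041
endloop
endfacet
facet normal 0.656 0.557 -0.510
outer loop
vertex 3.88 1.168 -2.576
vertex 4.273 1.453 -1.759
vertex 4.497 0.7 -2.293
endloop
endfacet
facet normal -0.424 -0.807 -0.411
outer loop
vertex 3.88 1.168 -2.576
vertex 4.497 0.7 -2.293
vertex 3.347 0.667 -1.041
endloop
endfacet
facet normal 0.656 0.557 -0.510
outer loop
vertex 4.497 0.7 -2.293
vertex 4.273 1.453 -1.759
vertex 4.945 0.799 -1.608
endloop
endfacet
facet normal 0.108 -0.992 0.073
outer loop
vertex 4.497 0.7 -2.293
vertex 4.945 0.799 -1.608
vertex 3.347 0.667 -1.041
endloop
endfacet
facet normal 0.657 0.557 -0.508
outer loop
vertex 4.945 0.799 -1.608
vertex 4.273 1.453 -1.759
vertex 4.886 1.39 -1.036
endloop
endfacet
facet normal 0.302 -0.647 0.700
outer loop
vertex 4.945 0.799 -1.608
vertex 4.886 1.39 -1.036
vertex 3.347 0.667 -1.041
endloop
endfacet

endsolid


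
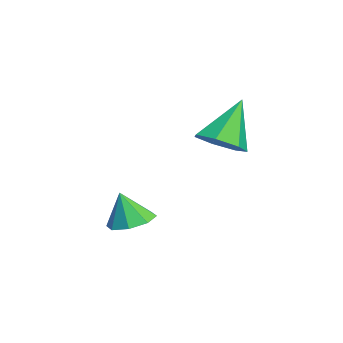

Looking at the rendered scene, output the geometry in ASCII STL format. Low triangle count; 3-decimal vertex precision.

solid 
facet normal 0.088 0.286 -0.954
outer loop
vertex 1.117 -0.159 0.2
vertex 0.519 -0.542 0.03
vertex 0.649 0.143 0.247
endloop
endfacet
facet normal 0.415 0.529 0.740
outer loop
vertex 1.117 -0.159 0.2
vertex 0.649 0.143 0.247
vertex 0.421 -0.858 1.09
endloop
endfacet
facet normal 0.090 0.285 -0.954
outer loop
vertex 0.649 0.143 0.247
vertex 0.519 -0.542 0.03
vertex 0.105 0.044 0.166
endloop
endfacet
facet normal -0.227 0.657 0.719
outer loop
vertex 0.649 0.143 0.247
vertex 0.105 0.044 0.166
vertex 0.421 -0.858 1.09
endloop
endfacet
facet normal 0.089 0.284 -0.955
outer loop
vertex 0.105 0.044 0.166
vertex 0.519 -0.542 0.03
vertex -0.196 -0.399 0.006
endloop
endfacet
facet normal -0.762 0.313 0.566
outer loop
vertex 0.105 0.044 0.166
vertex -0.196 -0.399 0.006
vertex 0.421 -0.858 1.09
endloop
endfacet
facet normal 0.089 0.285 -0.954
outer loop
vertex -0.196 -0.399 0.006
vertex 0.519 -0.542 0.03
vertex -0.078 -0.925 -0.14
endloop
endfacet
facet normal -0.878 -0.300 0.373
outer loop
vertex -0.196 -0.399 0.006
vertex -0.078 -0.925 -0.14
vertex 0.421 -0.858 1.09
endloop
endfacet
facet normal 0.090 0.284 -0.955
outer loop
vertex -0.078 -0.925 -0.14
vertex 0.519 -0.542 0.03
vertex 0.389 -1.227 -0.186
endloop
endfacet
facet normal -0.508 -0.824 0.251
outer loop
vertex -0.078 -0.925 -0.14
vertex 0.389 -1.227 -0.186
vertex 0.421 -0.858 1.09
endloop
endfacet
facet normal 0.089 0.284 -0.955
outer loop
vertex 0.389 -1.227 -0.186
vertex 0.519 -0.542 0.03
vertex 0.933 -1.128 -0.106
endloop
endfacet
facet normal 0.133 -0.953 0.272
outer loop
vertex 0.389 -1.227 -0.186
vertex 0.933 -1.128 -0.106
vertex 0.421 -0.858 1.09
endloop
endfacet
facet normal 0.089 0.284 -0.955
outer loop
vertex 0.933 -1.128 -0.106
vertex 0.519 -0.542 0.03
vertex 1.235 -0.685 0.054
endloop
endfacet
facet normal 0.670 -0.610 0.424
outer loop
vertex 0.933 -1.128 -0.106
vertex 1.235 -0.685 0.054
vertex 0.421 -0.858 1.09
endloop
endfacet
facet normal 0.089 0.285 -0.954
outer loop
vertex 1.235 -0.685 0.054
vertex 0.519 -0.542 0.03
vertex 1.117 -0.159 0.2
endloop
endfacet
facet normal 0.786 0.005 0.618
outer loop
vertex 1.235 -0.685 0.054
vertex 1.117 -0.159 0.2
vertex 0.421 -0.858 1.09
endloop
endfacet
facet normal 0.389 -0.420 -0.820
outer loop
vertex 1.535 2.257 3.123
vertex 0.857 1.848 3.011
vertex 1.054 2.572 2.734
endloop
endfacet
facet normal 0.405 0.888 0.219
outer loop
vertex 1.535 2.257 3.123
vertex 1.054 2.572 2.734
vertex 0.203 2.552 4.389
endloop
endfacet
facet normal 0.388 -0.420 -0.821
outer loop
vertex 1.054 2.572 2.734
vertex 0.857 1.848 3.011
vertex 0.424 2.342 2.554
endloop
endfacet
facet normal -0.303 0.942 -0.144
outer loop
vertex 1.054 2.572 2.734
vertex 0.424 2.342 2.554
vertex 0.203 2.552 4.389
endloop
endfacet
facet normal 0.389 -0.419 -0.821
outer loop
vertex 0.424 2.342 2.554
vertex 0.857 1.848 3.011
vertex 0.12 1.74 2.717
endloop
endfacet
facet normal -0.898 0.411 -0.155
outer loop
vertex 0.424 2.342 2.554
vertex 0.12 1.74 2.717
vertex 0.203 2.552 4.389
endloop
endfacet
facet normal 0.389 -0.419 -0.821
outer loop
vertex 0.12 1.74 2.717
vertex 0.857 1.848 3.011
vertex 0.371 1.219 3.102
endloop
endfacet
facet normal -0.932 -0.305 0.195
outer loop
vertex 0.12 1.74 2.717
vertex 0.371 1.219 3.102
vertex 0.203 2.552 4.389
endloop
endfacet
facet normal 0.389 -0.419 -0.820
outer loop
vertex 0.371 1.219 3.102
vertex 0.857 1.848 3.011
vertex 0.987 1.172 3.418
endloop
endfacet
facet normal -0.380 -0.667 0.641
outer loop
vertex 0.371 1.219 3.102
vertex 0.987 1.172 3.418
vertex 0.203 2.552 4.389
endloop
endfacet
facet normal 0.388 -0.419 -0.821
outer loop
vertex 0.987 1.172 3.418
vertex 0.857 1.848 3.011
vertex 1.505 1.634 3.427
endloop
endfacet
facet normal 0.344 -0.402 0.849
outer loop
vertex 0.987 1.172 3.418
vertex 1.505 1.634 3.427
vertex 0.203 2.552 4.389
endloop
endfacet
facet normal 0.388 -0.419 -0.821
outer loop
vertex 1.505 1.634 3.427
vertex 0.857 1.848 3.011
vertex 1.535 2.257 3.123
endloop
endfacet
facet normal 0.692 0.289 0.661
outer loop
vertex 1.505 1.634 3.427
vertex 1.535 2.257 3.123
vertex 0.203 2.552 4.389
endloop
endfacet

endsolid


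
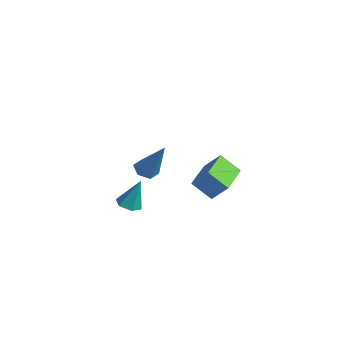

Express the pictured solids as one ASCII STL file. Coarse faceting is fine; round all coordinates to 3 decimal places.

solid 
facet normal -0.135 -0.343 -0.930
outer loop
vertex 0.008 -2.728 -0.894
vertex -0.552 -2.462 -0.911
vertex -0.053 -2.146 -1.1
endloop
endfacet
facet normal 0.975 0.158 0.158
outer loop
vertex 0.008 -2.728 -0.894
vertex -0.053 -2.146 -1.1
vertex -0.348 -1.938 0.511
endloop
endfacet
facet normal -0.134 -0.344 -0.929
outer loop
vertex -0.053 -2.146 -1.1
vertex -0.552 -2.462 -0.911
vertex -0.614 -1.881 -1.117
endloop
endfacet
facet normal 0.428 0.903 -0.038
outer loop
vertex -0.053 -2.146 -1.1
vertex -0.614 -1.881 -1.117
vertex -0.348 -1.938 0.511
endloop
endfacet
facet normal -0.133 -0.344 -0.930
outer loop
vertex -0.614 -1.881 -1.117
vertex -0.552 -2.462 -0.911
vertex -1.112 -2.197 -0.929
endloop
endfacet
facet normal -0.502 0.858 0.112
outer loop
vertex -0.614 -1.881 -1.117
vertex -1.112 -2.197 -0.929
vertex -0.348 -1.938 0.511
endloop
endfacet
facet normal -0.132 -0.343 -0.930
outer loop
vertex -1.112 -2.197 -0.929
vertex -0.552 -2.462 -0.911
vertex -1.051 -2.779 -0.723
endloop
endfacet
facet normal -0.886 0.069 0.458
outer loop
vertex -1.112 -2.197 -0.929
vertex -1.051 -2.779 -0.723
vertex -0.348 -1.938 0.511
endloop
endfacet
facet normal -0.133 -0.342 -0.930
outer loop
vertex -1.051 -2.779 -0.723
vertex -0.552 -2.462 -0.911
vertex -0.491 -3.044 -0.706
endloop
endfacet
facet normal -0.340 -0.676 0.654
outer loop
vertex -1.051 -2.779 -0.723
vertex -0.491 -3.044 -0.706
vertex -0.348 -1.938 0.511
endloop
endfacet
facet normal -0.134 -0.342 -0.930
outer loop
vertex -0.491 -3.044 -0.706
vertex -0.552 -2.462 -0.911
vertex 0.008 -2.728 -0.894
endloop
endfacet
facet normal 0.590 -0.631 0.504
outer loop
vertex -0.491 -3.044 -0.706
vertex 0.008 -2.728 -0.894
vertex -0.348 -1.938 0.511
endloop
endfacet
facet normal -0.468 -0.136 -0.873
outer loop
vertex -0.373 -0.91 0.532
vertex -0.744 -1.331 0.796
vertex -0.908 -0.733 0.791
endloop
endfacet
facet normal 0.304 0.952 -0.024
outer loop
vertex -0.373 -0.91 0.532
vertex -0.908 -0.733 0.791
vertex 0.224 -1.049 2.604
endloop
endfacet
facet normal -0.468 -0.136 -0.873
outer loop
vertex -0.908 -0.733 0.791
vertex -0.744 -1.331 0.796
vertex -1.279 -1.154 1.055
endloop
endfacet
facet normal -0.513 0.733 0.448
outer loop
vertex -0.908 -0.733 0.791
vertex -1.279 -1.154 1.055
vertex 0.224 -1.049 2.604
endloop
endfacet
facet normal -0.468 -0.136 -0.873
outer loop
vertex -1.279 -1.154 1.055
vertex -0.744 -1.331 0.796
vertex -1.115 -1.752 1.06
endloop
endfacet
facet normal -0.699 -0.186 0.691
outer loop
vertex -1.279 -1.154 1.055
vertex -1.115 -1.752 1.06
vertex 0.224 -1.049 2.604
endloop
endfacet
facet normal -0.468 -0.136 -0.873
outer loop
vertex -1.115 -1.752 1.06
vertex -0.744 -1.331 0.796
vertex -0.58 -1.929 0.801
endloop
endfacet
facet normal -0.069 -0.884 0.462
outer loop
vertex -1.115 -1.752 1.06
vertex -0.58 -1.929 0.801
vertex 0.224 -1.049 2.604
endloop
endfacet
facet normal -0.468 -0.136 -0.873
outer loop
vertex -0.58 -1.929 0.801
vertex -0.744 -1.331 0.796
vertex -0.209 -1.508 0.537
endloop
endfacet
facet normal 0.747 -0.664 -0.009
outer loop
vertex -0.58 -1.929 0.801
vertex -0.209 -1.508 0.537
vertex 0.224 -1.049 2.604
endloop
endfacet
facet normal -0.468 -0.136 -0.873
outer loop
vertex -0.209 -1.508 0.537
vertex -0.744 -1.331 0.796
vertex -0.373 -0.91 0.532
endloop
endfacet
facet normal 0.934 0.254 -0.252
outer loop
vertex -0.209 -1.508 0.537
vertex -0.373 -0.91 0.532
vertex 0.224 -1.049 2.604
endloop
endfacet
facet normal -0.519 0.855 -0.008
outer loop
vertex -2.605 3.57 -2.201
vertex -1.931 3.988 -1.261
vertex -1.759 4.076 -3.033
endloop
endfacet
facet normal -0.548 -0.340 -0.764
outer loop
vertex -0.809 2.512 -3.019
vertex -2.605 3.57 -2.201
vertex -1.759 4.076 -3.033
endloop
endfacet
facet normal -0.519 0.855 -0.008
outer loop
vertex -1.759 4.076 -3.033
vertex -1.931 3.988 -1.261
vertex -1.085 4.494 -2.093
endloop
endfacet
facet normal 0.656 0.393 -0.645
outer loop
vertex -1.085 4.494 -2.093
vertex -0.809 2.512 -3.019
vertex -1.759 4.076 -3.033
endloop
endfacet
facet normal -0.656 -0.393 0.645
outer loop
vertex -2.605 3.57 -2.201
vertex -0.981 2.424 -1.247
vertex -1.931 3.988 -1.261
endloop
endfacet
facet normal -0.548 -0.340 -0.764
outer loop
vertex -1.655 2.006 -2.187
vertex -2.605 3.57 -2.201
vertex -0.809 2.512 -3.019
endloop
endfacet
facet normal -0.656 -0.393 0.645
outer loop
vertex -1.655 2.006 -2.187
vertex -0.981 2.424 -1.247
vertex -2.605 3.57 -2.201
endloop
endfacet
facet normal 0.548 0.340 0.764
outer loop
vertex -1.931 3.988 -1.261
vertex -0.981 2.424 -1.247
vertex -1.085 4.494 -2.093
endloop
endfacet
facet normal 0.656 0.393 -0.645
outer loop
vertex -0.135 2.93 -2.079
vertex -0.809 2.512 -3.019
vertex -1.085 4.494 -2.093
endloop
endfacet
facet normal 0.548 0.340 0.764
outer loop
vertex -1.085 4.494 -2.093
vertex -0.981 2.424 -1.247
vertex -0.135 2.93 -2.079
endloop
endfacet
facet normal 0.519 -0.855 0.008
outer loop
vertex -0.135 2.93 -2.079
vertex -1.655 2.006 -2.187
vertex -0.809 2.512 -3.019
endloop
endfacet
facet normal 0.519 -0.855 0.008
outer loop
vertex -0.981 2.424 -1.247
vertex -1.655 2.006 -2.187
vertex -0.135 2.93 -2.079
endloop
endfacet

endsolid


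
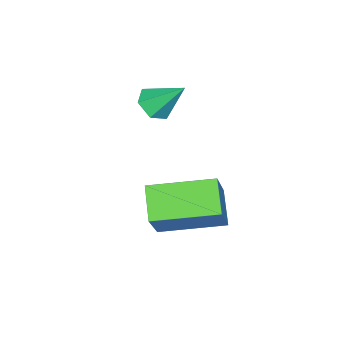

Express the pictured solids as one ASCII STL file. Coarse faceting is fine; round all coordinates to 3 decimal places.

solid 
facet normal 0.080 -0.690 -0.720
outer loop
vertex 0.416 -2.982 2.075
vertex -0.22 -3.207 2.22
vertex -0.129 -2.708 1.752
endloop
endfacet
facet normal 0.536 0.818 -0.210
outer loop
vertex 0.416 -2.982 2.075
vertex -0.129 -2.708 1.752
vertex -0.34 -2.173 3.3
endloop
endfacet
facet normal 0.080 -0.690 -0.720
outer loop
vertex -0.129 -2.708 1.752
vertex -0.22 -3.207 2.22
vertex -0.765 -2.933 1.897
endloop
endfacet
facet normal -0.382 0.856 -0.348
outer loop
vertex -0.129 -2.708 1.752
vertex -0.765 -2.933 1.897
vertex -0.34 -2.173 3.3
endloop
endfacet
facet normal 0.080 -0.690 -0.720
outer loop
vertex -0.765 -2.933 1.897
vertex -0.22 -3.207 2.22
vertex -0.856 -3.432 2.365
endloop
endfacet
facet normal -0.947 0.293 0.128
outer loop
vertex -0.765 -2.933 1.897
vertex -0.856 -3.432 2.365
vertex -0.34 -2.173 3.3
endloop
endfacet
facet normal 0.080 -0.690 -0.720
outer loop
vertex -0.856 -3.432 2.365
vertex -0.22 -3.207 2.22
vertex -0.311 -3.706 2.688
endloop
endfacet
facet normal -0.595 -0.308 0.743
outer loop
vertex -0.856 -3.432 2.365
vertex -0.311 -3.706 2.688
vertex -0.34 -2.173 3.3
endloop
endfacet
facet normal 0.080 -0.690 -0.720
outer loop
vertex -0.311 -3.706 2.688
vertex -0.22 -3.207 2.22
vertex 0.325 -3.481 2.543
endloop
endfacet
facet normal 0.323 -0.346 0.881
outer loop
vertex -0.311 -3.706 2.688
vertex 0.325 -3.481 2.543
vertex -0.34 -2.173 3.3
endloop
endfacet
facet normal 0.080 -0.690 -0.720
outer loop
vertex 0.325 -3.481 2.543
vertex -0.22 -3.207 2.22
vertex 0.416 -2.982 2.075
endloop
endfacet
facet normal 0.888 0.217 0.405
outer loop
vertex 0.325 -3.481 2.543
vertex 0.416 -2.982 2.075
vertex -0.34 -2.173 3.3
endloop
endfacet
facet normal -0.498 0.854 0.151
outer loop
vertex 1.164 0.052 0.347
vertex 2.322 0.448 1.929
vertex 2.003 0.677 -0.424
endloop
endfacet
facet normal -0.579 -0.198 -0.791
outer loop
vertex 3.078 -1.168 -0.749
vertex 1.164 0.052 0.347
vertex 2.003 0.677 -0.424
endloop
endfacet
facet normal -0.498 0.854 0.151
outer loop
vertex 2.003 0.677 -0.424
vertex 2.322 0.448 1.929
vertex 3.161 1.073 1.157
endloop
endfacet
facet normal 0.646 0.481 -0.593
outer loop
vertex 3.161 1.073 1.157
vertex 3.078 -1.168 -0.749
vertex 2.003 0.677 -0.424
endloop
endfacet
facet normal -0.646 -0.481 0.593
outer loop
vertex 1.164 0.052 0.347
vertex 3.397 -1.397 1.604
vertex 2.322 0.448 1.929
endloop
endfacet
facet normal -0.579 -0.199 -0.790
outer loop
vertex 2.239 -1.793 0.023
vertex 1.164 0.052 0.347
vertex 3.078 -1.168 -0.749
endloop
endfacet
facet normal -0.646 -0.480 0.593
outer loop
vertex 2.239 -1.793 0.023
vertex 3.397 -1.397 1.604
vertex 1.164 0.052 0.347
endloop
endfacet
facet normal 0.580 0.198 0.790
outer loop
vertex 2.322 0.448 1.929
vertex 3.397 -1.397 1.604
vertex 3.161 1.073 1.157
endloop
endfacet
facet normal 0.646 0.481 -0.593
outer loop
vertex 4.236 -0.772 0.833
vertex 3.078 -1.168 -0.749
vertex 3.161 1.073 1.157
endloop
endfacet
facet normal 0.579 0.198 0.791
outer loop
vertex 3.161 1.073 1.157
vertex 3.397 -1.397 1.604
vertex 4.236 -0.772 0.833
endloop
endfacet
facet normal 0.498 -0.854 -0.151
outer loop
vertex 4.236 -0.772 0.833
vertex 2.239 -1.793 0.023
vertex 3.078 -1.168 -0.749
endloop
endfacet
facet normal 0.498 -0.854 -0.151
outer loop
vertex 3.397 -1.397 1.604
vertex 2.239 -1.793 0.023
vertex 4.236 -0.772 0.833
endloop
endfacet

endsolid


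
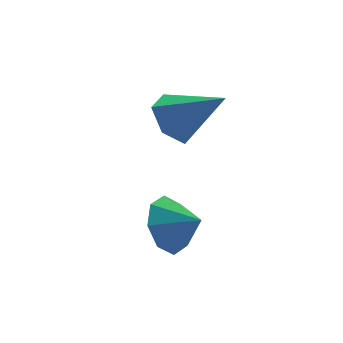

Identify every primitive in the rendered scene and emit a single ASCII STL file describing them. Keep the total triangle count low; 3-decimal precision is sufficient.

solid 
facet normal -0.545 0.572 -0.613
outer loop
vertex -1.262 4.35 -0.845
vertex -1.893 3.738 -0.855
vertex -1.907 4.375 -0.248
endloop
endfacet
facet normal 0.586 0.534 0.610
outer loop
vertex -1.262 4.35 -0.845
vertex -1.907 4.375 -0.248
vertex -0.907 2.702 0.255
endloop
endfacet
facet normal -0.546 0.572 -0.613
outer loop
vertex -1.907 4.375 -0.248
vertex -1.893 3.738 -0.855
vertex -2.539 3.762 -0.257
endloop
endfacet
facet normal -0.187 0.179 0.966
outer loop
vertex -1.907 4.375 -0.248
vertex -2.539 3.762 -0.257
vertex -0.907 2.702 0.255
endloop
endfacet
facet normal -0.546 0.572 -0.613
outer loop
vertex -2.539 3.762 -0.257
vertex -1.893 3.738 -0.855
vertex -2.525 3.125 -0.864
endloop
endfacet
facet normal -0.561 -0.577 0.593
outer loop
vertex -2.539 3.762 -0.257
vertex -2.525 3.125 -0.864
vertex -0.907 2.702 0.255
endloop
endfacet
facet normal -0.546 0.572 -0.613
outer loop
vertex -2.525 3.125 -0.864
vertex -1.893 3.738 -0.855
vertex -1.879 3.101 -1.462
endloop
endfacet
facet normal -0.162 -0.977 -0.136
outer loop
vertex -2.525 3.125 -0.864
vertex -1.879 3.101 -1.462
vertex -0.907 2.702 0.255
endloop
endfacet
facet normal -0.545 0.572 -0.613
outer loop
vertex -1.879 3.101 -1.462
vertex -1.893 3.738 -0.855
vertex -1.248 3.713 -1.452
endloop
endfacet
facet normal 0.611 -0.622 -0.490
outer loop
vertex -1.879 3.101 -1.462
vertex -1.248 3.713 -1.452
vertex -0.907 2.702 0.255
endloop
endfacet
facet normal -0.545 0.572 -0.613
outer loop
vertex -1.248 3.713 -1.452
vertex -1.893 3.738 -0.855
vertex -1.262 4.35 -0.845
endloop
endfacet
facet normal 0.984 0.134 -0.117
outer loop
vertex -1.248 3.713 -1.452
vertex -1.262 4.35 -0.845
vertex -0.907 2.702 0.255
endloop
endfacet
facet normal -0.573 0.683 -0.452
outer loop
vertex -2.322 1.846 -3.709
vertex -3.08 1.495 -3.278
vertex -2.448 2.16 -3.074
endloop
endfacet
facet normal 0.981 -0.001 0.195
outer loop
vertex -2.322 1.846 -3.709
vertex -2.448 2.16 -3.074
vertex -2.5 0.805 -2.822
endloop
endfacet
facet normal -0.573 0.683 -0.452
outer loop
vertex -2.448 2.16 -3.074
vertex -3.08 1.495 -3.278
vertex -2.944 2.085 -2.559
endloop
endfacet
facet normal 0.709 0.103 0.698
outer loop
vertex -2.448 2.16 -3.074
vertex -2.944 2.085 -2.559
vertex -2.5 0.805 -2.822
endloop
endfacet
facet normal -0.573 0.683 -0.452
outer loop
vertex -2.944 2.085 -2.559
vertex -3.08 1.495 -3.278
vertex -3.52 1.664 -2.465
endloop
endfacet
facet normal 0.241 -0.114 0.964
outer loop
vertex -2.944 2.085 -2.559
vertex -3.52 1.664 -2.465
vertex -2.5 0.805 -2.822
endloop
endfacet
facet normal -0.573 0.683 -0.452
outer loop
vertex -3.52 1.664 -2.465
vertex -3.08 1.495 -3.278
vertex -3.838 1.144 -2.848
endloop
endfacet
facet normal -0.149 -0.526 0.838
outer loop
vertex -3.52 1.664 -2.465
vertex -3.838 1.144 -2.848
vertex -2.5 0.805 -2.822
endloop
endfacet
facet normal -0.573 0.682 -0.454
outer loop
vertex -3.838 1.144 -2.848
vertex -3.08 1.495 -3.278
vertex -3.711 0.829 -3.482
endloop
endfacet
facet normal -0.233 -0.889 0.395
outer loop
vertex -3.838 1.144 -2.848
vertex -3.711 0.829 -3.482
vertex -2.5 0.805 -2.822
endloop
endfacet
facet normal -0.574 0.683 -0.452
outer loop
vertex -3.711 0.829 -3.482
vertex -3.08 1.495 -3.278
vertex -3.215 0.905 -3.998
endloop
endfacet
facet normal 0.039 -0.993 -0.108
outer loop
vertex -3.711 0.829 -3.482
vertex -3.215 0.905 -3.998
vertex -2.5 0.805 -2.822
endloop
endfacet
facet normal -0.573 0.683 -0.452
outer loop
vertex -3.215 0.905 -3.998
vertex -3.08 1.495 -3.278
vertex -2.639 1.326 -4.092
endloop
endfacet
facet normal 0.507 -0.777 -0.374
outer loop
vertex -3.215 0.905 -3.998
vertex -2.639 1.326 -4.092
vertex -2.5 0.805 -2.822
endloop
endfacet
facet normal -0.574 0.683 -0.452
outer loop
vertex -2.639 1.326 -4.092
vertex -3.08 1.495 -3.278
vertex -2.322 1.846 -3.709
endloop
endfacet
facet normal 0.898 -0.365 -0.248
outer loop
vertex -2.639 1.326 -4.092
vertex -2.322 1.846 -3.709
vertex -2.5 0.805 -2.822
endloop
endfacet

endsolid


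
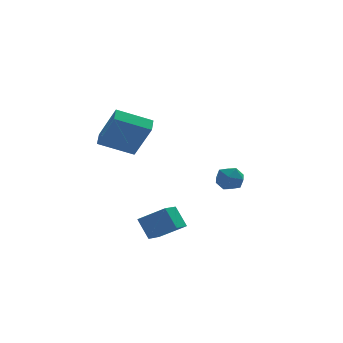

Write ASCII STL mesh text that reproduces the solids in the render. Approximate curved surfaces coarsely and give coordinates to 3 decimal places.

solid 
facet normal -0.142 0.990 -0.007
outer loop
vertex 2.925 1.316 -3.013
vertex 2.115 1.202 -2.708
vertex 2.78 1.301 -2.152
endloop
endfacet
facet normal 0.546 0.831 0.106
outer loop
vertex 2.925 1.316 -3.013
vertex 2.78 1.301 -2.152
vertex 3.474 0.888 -2.485
endloop
endfacet
facet normal 0.776 0.444 -0.447
outer loop
vertex 2.925 1.316 -3.013
vertex 3.474 0.888 -2.485
vertex 3.237 0.535 -3.247
endloop
endfacet
facet normal 0.232 0.363 -0.902
outer loop
vertex 2.925 1.316 -3.013
vertex 3.237 0.535 -3.247
vertex 2.397 0.729 -3.385
endloop
endfacet
facet normal -0.336 0.701 -0.629
outer loop
vertex 2.925 1.316 -3.013
vertex 2.397 0.729 -3.385
vertex 2.115 1.202 -2.708
endloop
endfacet
facet normal 0.585 0.425 0.691
outer loop
vertex 3.474 0.888 -2.485
vertex 2.78 1.301 -2.152
vertex 3.003 0.511 -1.855
endloop
endfacet
facet normal -0.527 0.681 0.509
outer loop
vertex 2.78 1.301 -2.152
vertex 2.115 1.202 -2.708
vertex 2.163 0.705 -1.993
endloop
endfacet
facet normal -0.839 0.214 -0.499
outer loop
vertex 2.115 1.202 -2.708
vertex 2.397 0.729 -3.385
vertex 1.926 0.352 -2.755
endloop
endfacet
facet normal 0.078 -0.331 -0.940
outer loop
vertex 2.397 0.729 -3.385
vertex 3.237 0.535 -3.247
vertex 2.62 -0.061 -3.088
endloop
endfacet
facet normal 0.958 -0.202 -0.204
outer loop
vertex 3.237 0.535 -3.247
vertex 3.474 0.888 -2.485
vertex 3.285 0.038 -2.532
endloop
endfacet
facet normal -0.232 -0.363 0.902
outer loop
vertex 2.475 -0.076 -2.227
vertex 3.003 0.511 -1.855
vertex 2.163 0.705 -1.993
endloop
endfacet
facet normal -0.776 -0.444 0.447
outer loop
vertex 2.475 -0.076 -2.227
vertex 2.163 0.705 -1.993
vertex 1.926 0.352 -2.755
endloop
endfacet
facet normal -0.546 -0.831 -0.106
outer loop
vertex 2.475 -0.076 -2.227
vertex 1.926 0.352 -2.755
vertex 2.62 -0.061 -3.088
endloop
endfacet
facet normal 0.142 -0.990 0.007
outer loop
vertex 2.475 -0.076 -2.227
vertex 2.62 -0.061 -3.088
vertex 3.285 0.038 -2.532
endloop
endfacet
facet normal 0.336 -0.701 0.629
outer loop
vertex 2.475 -0.076 -2.227
vertex 3.285 0.038 -2.532
vertex 3.003 0.511 -1.855
endloop
endfacet
facet normal -0.078 0.331 0.940
outer loop
vertex 2.163 0.705 -1.993
vertex 3.003 0.511 -1.855
vertex 2.78 1.301 -2.152
endloop
endfacet
facet normal -0.958 0.202 0.204
outer loop
vertex 1.926 0.352 -2.755
vertex 2.163 0.705 -1.993
vertex 2.115 1.202 -2.708
endloop
endfacet
facet normal -0.585 -0.425 -0.691
outer loop
vertex 2.62 -0.061 -3.088
vertex 1.926 0.352 -2.755
vertex 2.397 0.729 -3.385
endloop
endfacet
facet normal 0.527 -0.681 -0.509
outer loop
vertex 3.285 0.038 -2.532
vertex 2.62 -0.061 -3.088
vertex 3.237 0.535 -3.247
endloop
endfacet
facet normal 0.839 -0.214 0.499
outer loop
vertex 3.003 0.511 -1.855
vertex 3.285 0.038 -2.532
vertex 3.474 0.888 -2.485
endloop
endfacet
facet normal -0.915 0.087 0.393
outer loop
vertex -3.726 -2.93 3.044
vertex -3.507 -2.038 3.356
vertex -4.456 -2.09 1.158
endloop
endfacet
facet normal -0.226 -0.919 -0.322
outer loop
vertex -2.653 -2.262 0.384
vertex -3.726 -2.93 3.044
vertex -4.456 -2.09 1.158
endloop
endfacet
facet normal -0.915 0.087 0.393
outer loop
vertex -4.456 -2.09 1.158
vertex -3.507 -2.038 3.356
vertex -4.237 -1.198 1.47
endloop
endfacet
facet normal -0.333 0.383 -0.861
outer loop
vertex -4.237 -1.198 1.47
vertex -2.653 -2.262 0.384
vertex -4.456 -2.09 1.158
endloop
endfacet
facet normal 0.333 -0.383 0.861
outer loop
vertex -3.726 -2.93 3.044
vertex -1.704 -2.21 2.582
vertex -3.507 -2.038 3.356
endloop
endfacet
facet normal -0.226 -0.919 -0.322
outer loop
vertex -1.923 -3.102 2.27
vertex -3.726 -2.93 3.044
vertex -2.653 -2.262 0.384
endloop
endfacet
facet normal 0.333 -0.383 0.861
outer loop
vertex -1.923 -3.102 2.27
vertex -1.704 -2.21 2.582
vertex -3.726 -2.93 3.044
endloop
endfacet
facet normal 0.226 0.919 0.322
outer loop
vertex -3.507 -2.038 3.356
vertex -1.704 -2.21 2.582
vertex -4.237 -1.198 1.47
endloop
endfacet
facet normal -0.333 0.383 -0.861
outer loop
vertex -2.434 -1.37 0.696
vertex -2.653 -2.262 0.384
vertex -4.237 -1.198 1.47
endloop
endfacet
facet normal 0.226 0.919 0.322
outer loop
vertex -4.237 -1.198 1.47
vertex -1.704 -2.21 2.582
vertex -2.434 -1.37 0.696
endloop
endfacet
facet normal 0.915 -0.087 -0.393
outer loop
vertex -2.434 -1.37 0.696
vertex -1.923 -3.102 2.27
vertex -2.653 -2.262 0.384
endloop
endfacet
facet normal 0.915 -0.087 -0.393
outer loop
vertex -1.704 -2.21 2.582
vertex -1.923 -3.102 2.27
vertex -2.434 -1.37 0.696
endloop
endfacet
facet normal -0.576 -0.780 0.243
outer loop
vertex -1.003 -4.678 -3.736
vertex -1.442 -4.017 -2.657
vertex -2.253 -4.036 -4.638
endloop
endfacet
facet normal 0.328 -0.494 -0.806
outer loop
vertex -1.578 -3.123 -4.923
vertex -1.003 -4.678 -3.736
vertex -2.253 -4.036 -4.638
endloop
endfacet
facet normal -0.577 -0.780 0.244
outer loop
vertex -2.253 -4.036 -4.638
vertex -1.442 -4.017 -2.657
vertex -2.692 -3.374 -3.559
endloop
endfacet
facet normal -0.748 0.385 -0.540
outer loop
vertex -2.692 -3.374 -3.559
vertex -1.578 -3.123 -4.923
vertex -2.253 -4.036 -4.638
endloop
endfacet
facet normal 0.748 -0.385 0.540
outer loop
vertex -1.003 -4.678 -3.736
vertex -0.767 -3.104 -2.942
vertex -1.442 -4.017 -2.657
endloop
endfacet
facet normal 0.327 -0.494 -0.806
outer loop
vertex -0.328 -3.766 -4.021
vertex -1.003 -4.678 -3.736
vertex -1.578 -3.123 -4.923
endloop
endfacet
facet normal 0.748 -0.385 0.541
outer loop
vertex -0.328 -3.766 -4.021
vertex -0.767 -3.104 -2.942
vertex -1.003 -4.678 -3.736
endloop
endfacet
facet normal -0.327 0.494 0.806
outer loop
vertex -1.442 -4.017 -2.657
vertex -0.767 -3.104 -2.942
vertex -2.692 -3.374 -3.559
endloop
endfacet
facet normal -0.748 0.385 -0.540
outer loop
vertex -2.017 -2.462 -3.844
vertex -1.578 -3.123 -4.923
vertex -2.692 -3.374 -3.559
endloop
endfacet
facet normal -0.327 0.494 0.805
outer loop
vertex -2.692 -3.374 -3.559
vertex -0.767 -3.104 -2.942
vertex -2.017 -2.462 -3.844
endloop
endfacet
facet normal 0.577 0.780 -0.243
outer loop
vertex -2.017 -2.462 -3.844
vertex -0.328 -3.766 -4.021
vertex -1.578 -3.123 -4.923
endloop
endfacet
facet normal 0.577 0.780 -0.244
outer loop
vertex -0.767 -3.104 -2.942
vertex -0.328 -3.766 -4.021
vertex -2.017 -2.462 -3.844
endloop
endfacet

endsolid


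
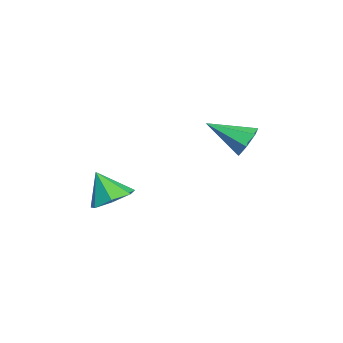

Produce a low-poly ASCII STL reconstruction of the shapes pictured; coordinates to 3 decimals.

solid 
facet normal 0.306 0.443 -0.843
outer loop
vertex 4.25 -0.193 -1.751
vertex 3.805 -0.909 -2.289
vertex 3.425 -0.041 -1.971
endloop
endfacet
facet normal -0.124 0.535 0.835
outer loop
vertex 4.25 -0.193 -1.751
vertex 3.425 -0.041 -1.971
vertex 3.335 -1.591 -0.991
endloop
endfacet
facet normal 0.306 0.443 -0.843
outer loop
vertex 3.425 -0.041 -1.971
vertex 3.805 -0.909 -2.289
vertex 2.886 -0.542 -2.43
endloop
endfacet
facet normal -0.777 0.368 0.511
outer loop
vertex 3.425 -0.041 -1.971
vertex 2.886 -0.542 -2.43
vertex 3.335 -1.591 -0.991
endloop
endfacet
facet normal 0.306 0.443 -0.843
outer loop
vertex 2.886 -0.542 -2.43
vertex 3.805 -0.909 -2.289
vertex 3.04 -1.32 -2.783
endloop
endfacet
facet normal -0.962 -0.245 0.121
outer loop
vertex 2.886 -0.542 -2.43
vertex 3.04 -1.32 -2.783
vertex 3.335 -1.591 -0.991
endloop
endfacet
facet normal 0.306 0.443 -0.843
outer loop
vertex 3.04 -1.32 -2.783
vertex 3.805 -0.909 -2.289
vertex 3.77 -1.788 -2.764
endloop
endfacet
facet normal -0.539 -0.842 -0.039
outer loop
vertex 3.04 -1.32 -2.783
vertex 3.77 -1.788 -2.764
vertex 3.335 -1.591 -0.991
endloop
endfacet
facet normal 0.306 0.443 -0.843
outer loop
vertex 3.77 -1.788 -2.764
vertex 3.805 -0.909 -2.289
vertex 4.527 -1.594 -2.387
endloop
endfacet
facet normal 0.174 -0.973 0.151
outer loop
vertex 3.77 -1.788 -2.764
vertex 4.527 -1.594 -2.387
vertex 3.335 -1.591 -0.991
endloop
endfacet
facet normal 0.306 0.443 -0.843
outer loop
vertex 4.527 -1.594 -2.387
vertex 3.805 -0.909 -2.289
vertex 4.741 -0.884 -1.936
endloop
endfacet
facet normal 0.639 -0.540 0.547
outer loop
vertex 4.527 -1.594 -2.387
vertex 4.741 -0.884 -1.936
vertex 3.335 -1.591 -0.991
endloop
endfacet
facet normal 0.306 0.443 -0.843
outer loop
vertex 4.741 -0.884 -1.936
vertex 3.805 -0.909 -2.289
vertex 4.25 -0.193 -1.751
endloop
endfacet
facet normal 0.506 0.132 0.852
outer loop
vertex 4.741 -0.884 -1.936
vertex 4.25 -0.193 -1.751
vertex 3.335 -1.591 -0.991
endloop
endfacet
facet normal 0.172 0.860 -0.480
outer loop
vertex 0.855 4.82 -0.076
vertex 0.421 4.526 -0.758
vertex 0.123 4.964 -0.08
endloop
endfacet
facet normal 0.020 0.128 0.992
outer loop
vertex 0.855 4.82 -0.076
vertex 0.123 4.964 -0.08
vertex 0.079 2.814 0.198
endloop
endfacet
facet normal 0.171 0.860 -0.480
outer loop
vertex 0.123 4.964 -0.08
vertex 0.421 4.526 -0.758
vertex -0.385 4.778 -0.594
endloop
endfacet
facet normal -0.726 0.103 0.680
outer loop
vertex 0.123 4.964 -0.08
vertex -0.385 4.778 -0.594
vertex 0.079 2.814 0.198
endloop
endfacet
facet normal 0.171 0.860 -0.480
outer loop
vertex -0.385 4.778 -0.594
vertex 0.421 4.526 -0.758
vertex -0.286 4.402 -1.232
endloop
endfacet
facet normal -0.972 -0.235 -0.013
outer loop
vertex -0.385 4.778 -0.594
vertex -0.286 4.402 -1.232
vertex 0.079 2.814 0.198
endloop
endfacet
facet normal 0.171 0.860 -0.480
outer loop
vertex -0.286 4.402 -1.232
vertex 0.421 4.526 -0.758
vertex 0.345 4.12 -1.512
endloop
endfacet
facet normal -0.532 -0.631 -0.565
outer loop
vertex -0.286 4.402 -1.232
vertex 0.345 4.12 -1.512
vertex 0.079 2.814 0.198
endloop
endfacet
facet normal 0.172 0.860 -0.480
outer loop
vertex 0.345 4.12 -1.512
vertex 0.421 4.526 -0.758
vertex 1.033 4.143 -1.225
endloop
endfacet
facet normal 0.260 -0.786 -0.560
outer loop
vertex 0.345 4.12 -1.512
vertex 1.033 4.143 -1.225
vertex 0.079 2.814 0.198
endloop
endfacet
facet normal 0.171 0.860 -0.481
outer loop
vertex 1.033 4.143 -1.225
vertex 0.421 4.526 -0.758
vertex 1.26 4.455 -0.586
endloop
endfacet
facet normal 0.811 -0.585 -0.003
outer loop
vertex 1.033 4.143 -1.225
vertex 1.26 4.455 -0.586
vertex 0.079 2.814 0.198
endloop
endfacet
facet normal 0.171 0.860 -0.480
outer loop
vertex 1.26 4.455 -0.586
vertex 0.421 4.526 -0.758
vertex 0.855 4.82 -0.076
endloop
endfacet
facet normal 0.704 -0.179 0.687
outer loop
vertex 1.26 4.455 -0.586
vertex 0.855 4.82 -0.076
vertex 0.079 2.814 0.198
endloop
endfacet

endsolid


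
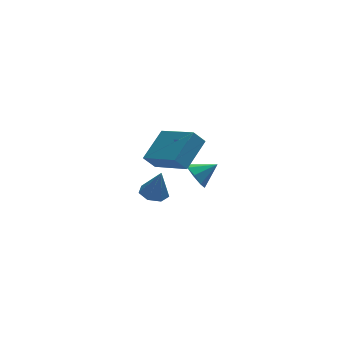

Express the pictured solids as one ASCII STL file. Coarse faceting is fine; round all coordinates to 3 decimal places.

solid 
facet normal -0.205 0.151 -0.967
outer loop
vertex -0.871 2.195 -3.429
vertex -1.549 2.458 -3.244
vertex -0.907 2.836 -3.321
endloop
endfacet
facet normal 0.978 0.020 0.208
outer loop
vertex -0.871 2.195 -3.429
vertex -0.907 2.836 -3.321
vertex -1.231 2.222 -1.736
endloop
endfacet
facet normal -0.204 0.150 -0.967
outer loop
vertex -0.907 2.836 -3.321
vertex -1.549 2.458 -3.244
vertex -1.426 3.192 -3.156
endloop
endfacet
facet normal 0.602 0.696 0.392
outer loop
vertex -0.907 2.836 -3.321
vertex -1.426 3.192 -3.156
vertex -1.231 2.222 -1.736
endloop
endfacet
facet normal -0.205 0.150 -0.967
outer loop
vertex -1.426 3.192 -3.156
vertex -1.549 2.458 -3.244
vertex -2.038 2.995 -3.057
endloop
endfacet
facet normal -0.166 0.803 0.572
outer loop
vertex -1.426 3.192 -3.156
vertex -2.038 2.995 -3.057
vertex -1.231 2.222 -1.736
endloop
endfacet
facet normal -0.203 0.152 -0.967
outer loop
vertex -2.038 2.995 -3.057
vertex -1.549 2.458 -3.244
vertex -2.282 2.393 -3.1
endloop
endfacet
facet normal -0.749 0.260 0.610
outer loop
vertex -2.038 2.995 -3.057
vertex -2.282 2.393 -3.1
vertex -1.231 2.222 -1.736
endloop
endfacet
facet normal -0.203 0.151 -0.967
outer loop
vertex -2.282 2.393 -3.1
vertex -1.549 2.458 -3.244
vertex -1.975 1.84 -3.251
endloop
endfacet
facet normal -0.706 -0.522 0.478
outer loop
vertex -2.282 2.393 -3.1
vertex -1.975 1.84 -3.251
vertex -1.231 2.222 -1.736
endloop
endfacet
facet normal -0.204 0.151 -0.967
outer loop
vertex -1.975 1.84 -3.251
vertex -1.549 2.458 -3.244
vertex -1.347 1.752 -3.397
endloop
endfacet
facet normal -0.070 -0.959 0.276
outer loop
vertex -1.975 1.84 -3.251
vertex -1.347 1.752 -3.397
vertex -1.231 2.222 -1.736
endloop
endfacet
facet normal -0.205 0.151 -0.967
outer loop
vertex -1.347 1.752 -3.397
vertex -1.549 2.458 -3.244
vertex -0.871 2.195 -3.429
endloop
endfacet
facet normal 0.679 -0.718 0.156
outer loop
vertex -1.347 1.752 -3.397
vertex -0.871 2.195 -3.429
vertex -1.231 2.222 -1.736
endloop
endfacet
facet normal -0.861 -0.042 -0.507
outer loop
vertex 0.074 -1.063 -0.717
vertex -0.242 -0.565 -0.222
vertex 0.145 -0.502 -0.884
endloop
endfacet
facet normal 0.866 -0.240 -0.438
outer loop
vertex 0.074 -1.063 -0.717
vertex 0.145 -0.502 -0.884
vertex 0.782 -0.515 0.382
endloop
endfacet
facet normal -0.861 -0.042 -0.507
outer loop
vertex 0.145 -0.502 -0.884
vertex -0.242 -0.565 -0.222
vertex -0.011 0.021 -0.663
endloop
endfacet
facet normal 0.815 0.414 -0.406
outer loop
vertex 0.145 -0.502 -0.884
vertex -0.011 0.021 -0.663
vertex 0.782 -0.515 0.382
endloop
endfacet
facet normal -0.860 -0.043 -0.508
outer loop
vertex -0.011 0.021 -0.663
vertex -0.242 -0.565 -0.222
vertex -0.303 0.201 -0.184
endloop
endfacet
facet normal 0.545 0.839 0.017
outer loop
vertex -0.011 0.021 -0.663
vertex -0.303 0.201 -0.184
vertex 0.782 -0.515 0.382
endloop
endfacet
facet normal -0.861 -0.043 -0.507
outer loop
vertex -0.303 0.201 -0.184
vertex -0.242 -0.565 -0.222
vertex -0.559 -0.068 0.274
endloop
endfacet
facet normal 0.215 0.785 0.581
outer loop
vertex -0.303 0.201 -0.184
vertex -0.559 -0.068 0.274
vertex 0.782 -0.515 0.382
endloop
endfacet
facet normal -0.861 -0.043 -0.507
outer loop
vertex -0.559 -0.068 0.274
vertex -0.242 -0.565 -0.222
vertex -0.629 -0.629 0.441
endloop
endfacet
facet normal 0.017 0.283 0.959
outer loop
vertex -0.559 -0.068 0.274
vertex -0.629 -0.629 0.441
vertex 0.782 -0.515 0.382
endloop
endfacet
facet normal -0.861 -0.043 -0.507
outer loop
vertex -0.629 -0.629 0.441
vertex -0.242 -0.565 -0.222
vertex -0.473 -1.152 0.22
endloop
endfacet
facet normal 0.069 -0.371 0.926
outer loop
vertex -0.629 -0.629 0.441
vertex -0.473 -1.152 0.22
vertex 0.782 -0.515 0.382
endloop
endfacet
facet normal -0.861 -0.042 -0.506
outer loop
vertex -0.473 -1.152 0.22
vertex -0.242 -0.565 -0.222
vertex -0.182 -1.332 -0.26
endloop
endfacet
facet normal 0.339 -0.795 0.503
outer loop
vertex -0.473 -1.152 0.22
vertex -0.182 -1.332 -0.26
vertex 0.782 -0.515 0.382
endloop
endfacet
facet normal -0.861 -0.042 -0.507
outer loop
vertex -0.182 -1.332 -0.26
vertex -0.242 -0.565 -0.222
vertex 0.074 -1.063 -0.717
endloop
endfacet
facet normal 0.669 -0.741 -0.061
outer loop
vertex -0.182 -1.332 -0.26
vertex 0.074 -1.063 -0.717
vertex 0.782 -0.515 0.382
endloop
endfacet
facet normal -0.498 0.780 -0.378
outer loop
vertex -2.923 -2.127 2.379
vertex -1.869 -1.015 3.285
vertex -2.391 -2.102 1.729
endloop
endfacet
facet normal -0.593 -0.624 -0.509
outer loop
vertex -1.331 -3.765 2.535
vertex -2.923 -2.127 2.379
vertex -2.391 -2.102 1.729
endloop
endfacet
facet normal -0.498 0.781 -0.378
outer loop
vertex -2.391 -2.102 1.729
vertex -1.869 -1.015 3.285
vertex -1.337 -0.991 2.635
endloop
endfacet
facet normal 0.634 0.029 -0.773
outer loop
vertex -1.337 -0.991 2.635
vertex -1.331 -3.765 2.535
vertex -2.391 -2.102 1.729
endloop
endfacet
facet normal -0.634 -0.029 0.773
outer loop
vertex -2.923 -2.127 2.379
vertex -0.809 -2.678 4.091
vertex -1.869 -1.015 3.285
endloop
endfacet
facet normal -0.593 -0.625 -0.508
outer loop
vertex -1.863 -3.789 3.185
vertex -2.923 -2.127 2.379
vertex -1.331 -3.765 2.535
endloop
endfacet
facet normal -0.634 -0.029 0.773
outer loop
vertex -1.863 -3.789 3.185
vertex -0.809 -2.678 4.091
vertex -2.923 -2.127 2.379
endloop
endfacet
facet normal 0.593 0.624 0.508
outer loop
vertex -1.869 -1.015 3.285
vertex -0.809 -2.678 4.091
vertex -1.337 -0.991 2.635
endloop
endfacet
facet normal 0.634 0.029 -0.773
outer loop
vertex -0.277 -2.653 3.441
vertex -1.331 -3.765 2.535
vertex -1.337 -0.991 2.635
endloop
endfacet
facet normal 0.592 0.625 0.509
outer loop
vertex -1.337 -0.991 2.635
vertex -0.809 -2.678 4.091
vertex -0.277 -2.653 3.441
endloop
endfacet
facet normal 0.498 -0.780 0.379
outer loop
vertex -0.277 -2.653 3.441
vertex -1.863 -3.789 3.185
vertex -1.331 -3.765 2.535
endloop
endfacet
facet normal 0.498 -0.781 0.378
outer loop
vertex -0.809 -2.678 4.091
vertex -1.863 -3.789 3.185
vertex -0.277 -2.653 3.441
endloop
endfacet

endsolid
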